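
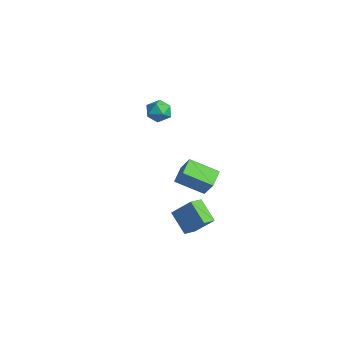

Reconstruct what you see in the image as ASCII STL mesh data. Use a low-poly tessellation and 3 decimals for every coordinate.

solid 
facet normal -0.782 0.606 0.149
outer loop
vertex -4.218 2.224 1.66
vertex -4.741 1.571 1.571
vertex -4.442 1.77 2.332
endloop
endfacet
facet normal -0.207 0.841 0.499
outer loop
vertex -4.218 2.224 1.66
vertex -4.442 1.77 2.332
vertex -3.645 2.021 2.24
endloop
endfacet
facet normal 0.314 0.949 0.023
outer loop
vertex -4.218 2.224 1.66
vertex -3.645 2.021 2.24
vertex -3.45 1.976 1.423
endloop
endfacet
facet normal 0.060 0.781 -0.622
outer loop
vertex -4.218 2.224 1.66
vertex -3.45 1.976 1.423
vertex -4.127 1.698 1.009
endloop
endfacet
facet normal -0.617 0.568 -0.545
outer loop
vertex -4.218 2.224 1.66
vertex -4.127 1.698 1.009
vertex -4.741 1.571 1.571
endloop
endfacet
facet normal 0.006 0.327 0.945
outer loop
vertex -3.645 2.021 2.24
vertex -4.442 1.77 2.332
vertex -3.813 1.242 2.511
endloop
endfacet
facet normal -0.924 -0.055 0.378
outer loop
vertex -4.442 1.77 2.332
vertex -4.741 1.571 1.571
vertex -4.49 0.964 2.097
endloop
endfacet
facet normal -0.657 -0.117 -0.745
outer loop
vertex -4.741 1.571 1.571
vertex -4.127 1.698 1.009
vertex -4.295 0.919 1.28
endloop
endfacet
facet normal 0.438 0.227 -0.870
outer loop
vertex -4.127 1.698 1.009
vertex -3.45 1.976 1.423
vertex -3.498 1.17 1.188
endloop
endfacet
facet normal 0.847 0.502 0.175
outer loop
vertex -3.45 1.976 1.423
vertex -3.645 2.021 2.24
vertex -3.199 1.369 1.949
endloop
endfacet
facet normal -0.060 -0.781 0.622
outer loop
vertex -3.722 0.716 1.86
vertex -3.813 1.242 2.511
vertex -4.49 0.964 2.097
endloop
endfacet
facet normal -0.314 -0.949 -0.023
outer loop
vertex -3.722 0.716 1.86
vertex -4.49 0.964 2.097
vertex -4.295 0.919 1.28
endloop
endfacet
facet normal 0.207 -0.841 -0.499
outer loop
vertex -3.722 0.716 1.86
vertex -4.295 0.919 1.28
vertex -3.498 1.17 1.188
endloop
endfacet
facet normal 0.782 -0.606 -0.149
outer loop
vertex -3.722 0.716 1.86
vertex -3.498 1.17 1.188
vertex -3.199 1.369 1.949
endloop
endfacet
facet normal 0.617 -0.568 0.545
outer loop
vertex -3.722 0.716 1.86
vertex -3.199 1.369 1.949
vertex -3.813 1.242 2.511
endloop
endfacet
facet normal -0.438 -0.227 0.870
outer loop
vertex -4.49 0.964 2.097
vertex -3.813 1.242 2.511
vertex -4.442 1.77 2.332
endloop
endfacet
facet normal -0.847 -0.502 -0.175
outer loop
vertex -4.295 0.919 1.28
vertex -4.49 0.964 2.097
vertex -4.741 1.571 1.571
endloop
endfacet
facet normal -0.006 -0.327 -0.945
outer loop
vertex -3.498 1.17 1.188
vertex -4.295 0.919 1.28
vertex -4.127 1.698 1.009
endloop
endfacet
facet normal 0.924 0.055 -0.378
outer loop
vertex -3.199 1.369 1.949
vertex -3.498 1.17 1.188
vertex -3.45 1.976 1.423
endloop
endfacet
facet normal 0.657 0.117 0.745
outer loop
vertex -3.813 1.242 2.511
vertex -3.199 1.369 1.949
vertex -3.645 2.021 2.24
endloop
endfacet
facet normal -0.667 0.663 0.340
outer loop
vertex 1.386 0.731 1.198
vertex 2.299 2.073 0.375
vertex 0.681 0.563 0.143
endloop
endfacet
facet normal -0.502 -0.737 0.453
outer loop
vertex 1.461 -0.213 -0.255
vertex 1.386 0.731 1.198
vertex 0.681 0.563 0.143
endloop
endfacet
facet normal -0.667 0.663 0.340
outer loop
vertex 0.681 0.563 0.143
vertex 2.299 2.073 0.375
vertex 1.594 1.905 -0.68
endloop
endfacet
facet normal -0.551 -0.131 -0.824
outer loop
vertex 1.594 1.905 -0.68
vertex 1.461 -0.213 -0.255
vertex 0.681 0.563 0.143
endloop
endfacet
facet normal 0.551 0.131 0.824
outer loop
vertex 1.386 0.731 1.198
vertex 3.079 1.297 -0.023
vertex 2.299 2.073 0.375
endloop
endfacet
facet normal -0.502 -0.737 0.453
outer loop
vertex 2.166 -0.045 0.8
vertex 1.386 0.731 1.198
vertex 1.461 -0.213 -0.255
endloop
endfacet
facet normal 0.551 0.131 0.824
outer loop
vertex 2.166 -0.045 0.8
vertex 3.079 1.297 -0.023
vertex 1.386 0.731 1.198
endloop
endfacet
facet normal 0.502 0.737 -0.453
outer loop
vertex 2.299 2.073 0.375
vertex 3.079 1.297 -0.023
vertex 1.594 1.905 -0.68
endloop
endfacet
facet normal -0.551 -0.131 -0.824
outer loop
vertex 2.374 1.129 -1.078
vertex 1.461 -0.213 -0.255
vertex 1.594 1.905 -0.68
endloop
endfacet
facet normal 0.502 0.737 -0.453
outer loop
vertex 1.594 1.905 -0.68
vertex 3.079 1.297 -0.023
vertex 2.374 1.129 -1.078
endloop
endfacet
facet normal 0.667 -0.663 -0.340
outer loop
vertex 2.374 1.129 -1.078
vertex 2.166 -0.045 0.8
vertex 1.461 -0.213 -0.255
endloop
endfacet
facet normal 0.667 -0.663 -0.340
outer loop
vertex 3.079 1.297 -0.023
vertex 2.166 -0.045 0.8
vertex 2.374 1.129 -1.078
endloop
endfacet
facet normal -0.776 -0.122 0.619
outer loop
vertex 3.167 -0.072 -0.843
vertex 2.818 0.72 -1.124
vertex 2.371 -0.83 -1.991
endloop
endfacet
facet normal 0.383 -0.870 0.309
outer loop
vertex 3.582 -0.64 -2.956
vertex 3.167 -0.072 -0.843
vertex 2.371 -0.83 -1.991
endloop
endfacet
facet normal -0.776 -0.122 0.619
outer loop
vertex 2.371 -0.83 -1.991
vertex 2.818 0.72 -1.124
vertex 2.022 -0.038 -2.272
endloop
endfacet
facet normal -0.501 -0.477 -0.722
outer loop
vertex 2.022 -0.038 -2.272
vertex 3.582 -0.64 -2.956
vertex 2.371 -0.83 -1.991
endloop
endfacet
facet normal 0.501 0.477 0.722
outer loop
vertex 3.167 -0.072 -0.843
vertex 4.029 0.91 -2.089
vertex 2.818 0.72 -1.124
endloop
endfacet
facet normal 0.383 -0.870 0.309
outer loop
vertex 4.378 0.118 -1.808
vertex 3.167 -0.072 -0.843
vertex 3.582 -0.64 -2.956
endloop
endfacet
facet normal 0.501 0.477 0.722
outer loop
vertex 4.378 0.118 -1.808
vertex 4.029 0.91 -2.089
vertex 3.167 -0.072 -0.843
endloop
endfacet
facet normal -0.383 0.870 -0.309
outer loop
vertex 2.818 0.72 -1.124
vertex 4.029 0.91 -2.089
vertex 2.022 -0.038 -2.272
endloop
endfacet
facet normal -0.501 -0.477 -0.722
outer loop
vertex 3.233 0.152 -3.237
vertex 3.582 -0.64 -2.956
vertex 2.022 -0.038 -2.272
endloop
endfacet
facet normal -0.383 0.870 -0.309
outer loop
vertex 2.022 -0.038 -2.272
vertex 4.029 0.91 -2.089
vertex 3.233 0.152 -3.237
endloop
endfacet
facet normal 0.776 0.122 -0.619
outer loop
vertex 3.233 0.152 -3.237
vertex 4.378 0.118 -1.808
vertex 3.582 -0.64 -2.956
endloop
endfacet
facet normal 0.776 0.122 -0.619
outer loop
vertex 4.029 0.91 -2.089
vertex 4.378 0.118 -1.808
vertex 3.233 0.152 -3.237
endloop
endfacet

endsolid


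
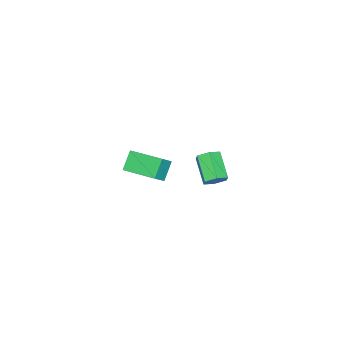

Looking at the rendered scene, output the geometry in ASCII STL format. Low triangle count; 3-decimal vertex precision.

solid 
facet normal 0.542 0.628 -0.559
outer loop
vertex 2.463 2.367 1.354
vertex 2.009 2.585 1.159
vertex 2.236 2.787 1.606
endloop
endfacet
facet normal 0.728 -0.018 0.685
outer loop
vertex 2.463 2.367 1.354
vertex 2.236 2.787 1.606
vertex 1.765 1.557 2.075
endloop
endfacet
facet normal 0.727 -0.017 0.686
outer loop
vertex 1.765 1.557 2.075
vertex 2.236 2.787 1.606
vertex 1.537 1.977 2.327
endloop
endfacet
facet normal -0.541 -0.629 0.559
outer loop
vertex 1.765 1.557 2.075
vertex 1.537 1.977 2.327
vertex 1.311 1.775 1.881
endloop
endfacet
facet normal 0.542 0.628 -0.559
outer loop
vertex 2.236 2.787 1.606
vertex 2.009 2.585 1.159
vertex 1.782 3.005 1.411
endloop
endfacet
facet normal -0.001 0.665 0.746
outer loop
vertex 2.236 2.787 1.606
vertex 1.782 3.005 1.411
vertex 1.537 1.977 2.327
endloop
endfacet
facet normal -0.001 0.665 0.746
outer loop
vertex 1.537 1.977 2.327
vertex 1.782 3.005 1.411
vertex 1.083 2.195 2.132
endloop
endfacet
facet normal -0.542 -0.628 0.559
outer loop
vertex 1.537 1.977 2.327
vertex 1.083 2.195 2.132
vertex 1.311 1.775 1.881
endloop
endfacet
facet normal 0.541 0.628 -0.560
outer loop
vertex 1.782 3.005 1.411
vertex 2.009 2.585 1.159
vertex 1.555 2.803 0.965
endloop
endfacet
facet normal -0.728 0.683 0.061
outer loop
vertex 1.782 3.005 1.411
vertex 1.555 2.803 0.965
vertex 1.083 2.195 2.132
endloop
endfacet
facet normal -0.729 0.682 0.060
outer loop
vertex 1.083 2.195 2.132
vertex 1.555 2.803 0.965
vertex 0.857 1.993 1.686
endloop
endfacet
facet normal -0.542 -0.628 0.559
outer loop
vertex 1.083 2.195 2.132
vertex 0.857 1.993 1.686
vertex 1.311 1.775 1.881
endloop
endfacet
facet normal 0.541 0.629 -0.559
outer loop
vertex 1.555 2.803 0.965
vertex 2.009 2.585 1.159
vertex 1.783 2.383 0.713
endloop
endfacet
facet normal -0.728 0.017 -0.686
outer loop
vertex 1.555 2.803 0.965
vertex 1.783 2.383 0.713
vertex 0.857 1.993 1.686
endloop
endfacet
facet normal -0.728 0.018 -0.686
outer loop
vertex 0.857 1.993 1.686
vertex 1.783 2.383 0.713
vertex 1.084 1.573 1.434
endloop
endfacet
facet normal -0.542 -0.628 0.559
outer loop
vertex 0.857 1.993 1.686
vertex 1.084 1.573 1.434
vertex 1.311 1.775 1.881
endloop
endfacet
facet normal 0.542 0.628 -0.559
outer loop
vertex 1.783 2.383 0.713
vertex 2.009 2.585 1.159
vertex 2.237 2.165 0.908
endloop
endfacet
facet normal 0.001 -0.665 -0.746
outer loop
vertex 1.783 2.383 0.713
vertex 2.237 2.165 0.908
vertex 1.084 1.573 1.434
endloop
endfacet
facet normal 0.001 -0.665 -0.746
outer loop
vertex 1.084 1.573 1.434
vertex 2.237 2.165 0.908
vertex 1.538 1.355 1.629
endloop
endfacet
facet normal -0.542 -0.628 0.559
outer loop
vertex 1.084 1.573 1.434
vertex 1.538 1.355 1.629
vertex 1.311 1.775 1.881
endloop
endfacet
facet normal 0.542 0.628 -0.559
outer loop
vertex 2.237 2.165 0.908
vertex 2.009 2.585 1.159
vertex 2.463 2.367 1.354
endloop
endfacet
facet normal 0.729 -0.682 -0.060
outer loop
vertex 2.237 2.165 0.908
vertex 2.463 2.367 1.354
vertex 1.538 1.355 1.629
endloop
endfacet
facet normal 0.728 -0.682 -0.062
outer loop
vertex 1.538 1.355 1.629
vertex 2.463 2.367 1.354
vertex 1.765 1.557 2.075
endloop
endfacet
facet normal -0.541 -0.628 0.560
outer loop
vertex 1.538 1.355 1.629
vertex 1.765 1.557 2.075
vertex 1.311 1.775 1.881
endloop
endfacet
facet normal -0.719 0.106 -0.687
outer loop
vertex -2.099 -3.847 -3.217
vertex -2.08 -2.164 -2.978
vertex -1.369 -3.749 -3.966
endloop
endfacet
facet normal -0.011 -0.990 -0.141
outer loop
vertex -0.78 -3.836 -3.402
vertex -2.099 -3.847 -3.217
vertex -1.369 -3.749 -3.966
endloop
endfacet
facet normal -0.719 0.106 -0.687
outer loop
vertex -1.369 -3.749 -3.966
vertex -2.08 -2.164 -2.978
vertex -1.35 -2.066 -3.726
endloop
endfacet
facet normal 0.696 0.094 -0.712
outer loop
vertex -1.35 -2.066 -3.726
vertex -0.78 -3.836 -3.402
vertex -1.369 -3.749 -3.966
endloop
endfacet
facet normal -0.696 -0.093 0.712
outer loop
vertex -2.099 -3.847 -3.217
vertex -1.491 -2.251 -2.414
vertex -2.08 -2.164 -2.978
endloop
endfacet
facet normal -0.012 -0.990 -0.141
outer loop
vertex -1.51 -3.934 -2.654
vertex -2.099 -3.847 -3.217
vertex -0.78 -3.836 -3.402
endloop
endfacet
facet normal -0.695 -0.094 0.713
outer loop
vertex -1.51 -3.934 -2.654
vertex -1.491 -2.251 -2.414
vertex -2.099 -3.847 -3.217
endloop
endfacet
facet normal 0.011 0.990 0.141
outer loop
vertex -2.08 -2.164 -2.978
vertex -1.491 -2.251 -2.414
vertex -1.35 -2.066 -3.726
endloop
endfacet
facet normal 0.695 0.093 -0.713
outer loop
vertex -0.761 -2.153 -3.163
vertex -0.78 -3.836 -3.402
vertex -1.35 -2.066 -3.726
endloop
endfacet
facet normal 0.012 0.990 0.141
outer loop
vertex -1.35 -2.066 -3.726
vertex -1.491 -2.251 -2.414
vertex -0.761 -2.153 -3.163
endloop
endfacet
facet normal 0.719 -0.106 0.687
outer loop
vertex -0.761 -2.153 -3.163
vertex -1.51 -3.934 -2.654
vertex -0.78 -3.836 -3.402
endloop
endfacet
facet normal 0.719 -0.106 0.687
outer loop
vertex -1.491 -2.251 -2.414
vertex -1.51 -3.934 -2.654
vertex -0.761 -2.153 -3.163
endloop
endfacet

endsolid


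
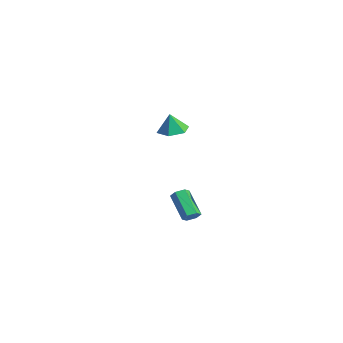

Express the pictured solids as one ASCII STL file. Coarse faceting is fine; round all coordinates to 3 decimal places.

solid 
facet normal -0.018 0.159 -0.987
outer loop
vertex -0.722 -0.819 2.911
vertex -1.55 -1.116 2.878
vertex -1.394 -0.26 3.013
endloop
endfacet
facet normal 0.551 0.548 0.629
outer loop
vertex -0.722 -0.819 2.911
vertex -1.394 -0.26 3.013
vertex -1.53 -1.304 4.042
endloop
endfacet
facet normal -0.018 0.159 -0.987
outer loop
vertex -1.394 -0.26 3.013
vertex -1.55 -1.116 2.878
vertex -2.222 -0.557 2.98
endloop
endfacet
facet normal -0.275 0.693 0.667
outer loop
vertex -1.394 -0.26 3.013
vertex -2.222 -0.557 2.98
vertex -1.53 -1.304 4.042
endloop
endfacet
facet normal -0.017 0.160 -0.987
outer loop
vertex -2.222 -0.557 2.98
vertex -1.55 -1.116 2.878
vertex -2.378 -1.412 2.844
endloop
endfacet
facet normal -0.817 0.058 0.573
outer loop
vertex -2.222 -0.557 2.98
vertex -2.378 -1.412 2.844
vertex -1.53 -1.304 4.042
endloop
endfacet
facet normal -0.017 0.160 -0.987
outer loop
vertex -2.378 -1.412 2.844
vertex -1.55 -1.116 2.878
vertex -1.706 -1.971 2.742
endloop
endfacet
facet normal -0.533 -0.721 0.442
outer loop
vertex -2.378 -1.412 2.844
vertex -1.706 -1.971 2.742
vertex -1.53 -1.304 4.042
endloop
endfacet
facet normal -0.018 0.160 -0.987
outer loop
vertex -1.706 -1.971 2.742
vertex -1.55 -1.116 2.878
vertex -0.878 -1.675 2.775
endloop
endfacet
facet normal 0.293 -0.866 0.405
outer loop
vertex -1.706 -1.971 2.742
vertex -0.878 -1.675 2.775
vertex -1.53 -1.304 4.042
endloop
endfacet
facet normal -0.018 0.160 -0.987
outer loop
vertex -0.878 -1.675 2.775
vertex -1.55 -1.116 2.878
vertex -0.722 -0.819 2.911
endloop
endfacet
facet normal 0.836 -0.231 0.498
outer loop
vertex -0.878 -1.675 2.775
vertex -0.722 -0.819 2.911
vertex -1.53 -1.304 4.042
endloop
endfacet
facet normal 0.759 0.032 -0.651
outer loop
vertex -2.375 0.7 -4.081
vertex -2.725 0.56 -4.496
vertex -2.64 1.099 -4.37
endloop
endfacet
facet normal 0.448 0.700 0.556
outer loop
vertex -2.375 0.7 -4.081
vertex -2.64 1.099 -4.37
vertex -3.785 0.639 -2.87
endloop
endfacet
facet normal 0.448 0.699 0.557
outer loop
vertex -3.785 0.639 -2.87
vertex -2.64 1.099 -4.37
vertex -4.05 1.039 -3.159
endloop
endfacet
facet normal -0.758 -0.032 0.651
outer loop
vertex -3.785 0.639 -2.87
vertex -4.05 1.039 -3.159
vertex -4.135 0.5 -3.284
endloop
endfacet
facet normal 0.759 0.032 -0.651
outer loop
vertex -2.64 1.099 -4.37
vertex -2.725 0.56 -4.496
vertex -2.99 0.96 -4.785
endloop
endfacet
facet normal -0.185 0.968 -0.168
outer loop
vertex -2.64 1.099 -4.37
vertex -2.99 0.96 -4.785
vertex -4.05 1.039 -3.159
endloop
endfacet
facet normal -0.186 0.968 -0.168
outer loop
vertex -4.05 1.039 -3.159
vertex -2.99 0.96 -4.785
vertex -4.4 0.9 -3.573
endloop
endfacet
facet normal -0.758 -0.032 0.651
outer loop
vertex -4.05 1.039 -3.159
vertex -4.4 0.9 -3.573
vertex -4.135 0.5 -3.284
endloop
endfacet
facet normal 0.758 0.032 -0.651
outer loop
vertex -2.99 0.96 -4.785
vertex -2.725 0.56 -4.496
vertex -3.075 0.421 -4.91
endloop
endfacet
facet normal -0.635 0.268 -0.725
outer loop
vertex -2.99 0.96 -4.785
vertex -3.075 0.421 -4.91
vertex -4.4 0.9 -3.573
endloop
endfacet
facet normal -0.634 0.269 -0.725
outer loop
vertex -4.4 0.9 -3.573
vertex -3.075 0.421 -4.91
vertex -4.485 0.36 -3.699
endloop
endfacet
facet normal -0.759 -0.032 0.651
outer loop
vertex -4.4 0.9 -3.573
vertex -4.485 0.36 -3.699
vertex -4.135 0.5 -3.284
endloop
endfacet
facet normal 0.758 0.032 -0.651
outer loop
vertex -3.075 0.421 -4.91
vertex -2.725 0.56 -4.496
vertex -2.81 0.021 -4.621
endloop
endfacet
facet normal -0.448 -0.699 -0.557
outer loop
vertex -3.075 0.421 -4.91
vertex -2.81 0.021 -4.621
vertex -4.485 0.36 -3.699
endloop
endfacet
facet normal -0.448 -0.700 -0.556
outer loop
vertex -4.485 0.36 -3.699
vertex -2.81 0.021 -4.621
vertex -4.22 -0.039 -3.41
endloop
endfacet
facet normal -0.759 -0.032 0.651
outer loop
vertex -4.485 0.36 -3.699
vertex -4.22 -0.039 -3.41
vertex -4.135 0.5 -3.284
endloop
endfacet
facet normal 0.758 0.032 -0.651
outer loop
vertex -2.81 0.021 -4.621
vertex -2.725 0.56 -4.496
vertex -2.46 0.16 -4.207
endloop
endfacet
facet normal 0.186 -0.968 0.168
outer loop
vertex -2.81 0.021 -4.621
vertex -2.46 0.16 -4.207
vertex -4.22 -0.039 -3.41
endloop
endfacet
facet normal 0.185 -0.968 0.168
outer loop
vertex -4.22 -0.039 -3.41
vertex -2.46 0.16 -4.207
vertex -3.87 0.1 -2.995
endloop
endfacet
facet normal -0.759 -0.032 0.651
outer loop
vertex -4.22 -0.039 -3.41
vertex -3.87 0.1 -2.995
vertex -4.135 0.5 -3.284
endloop
endfacet
facet normal 0.759 0.032 -0.651
outer loop
vertex -2.46 0.16 -4.207
vertex -2.725 0.56 -4.496
vertex -2.375 0.7 -4.081
endloop
endfacet
facet normal 0.634 -0.269 0.725
outer loop
vertex -2.46 0.16 -4.207
vertex -2.375 0.7 -4.081
vertex -3.87 0.1 -2.995
endloop
endfacet
facet normal 0.634 -0.268 0.725
outer loop
vertex -3.87 0.1 -2.995
vertex -2.375 0.7 -4.081
vertex -3.785 0.639 -2.87
endloop
endfacet
facet normal -0.758 -0.032 0.651
outer loop
vertex -3.87 0.1 -2.995
vertex -3.785 0.639 -2.87
vertex -4.135 0.5 -3.284
endloop
endfacet

endsolid


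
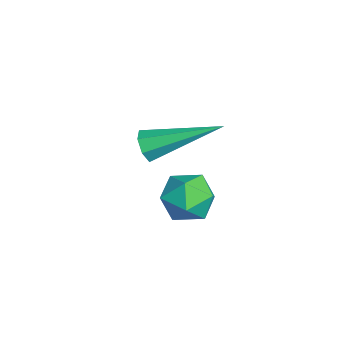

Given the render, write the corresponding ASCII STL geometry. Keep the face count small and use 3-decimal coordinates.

solid 
facet normal -0.057 0.940 0.337
outer loop
vertex 0.756 -2.202 -2.725
vertex 0.531 -2.495 -1.946
vertex 1.363 -2.376 -2.138
endloop
endfacet
facet normal 0.430 0.884 -0.182
outer loop
vertex 0.756 -2.202 -2.725
vertex 1.363 -2.376 -2.138
vertex 1.481 -2.603 -2.962
endloop
endfacet
facet normal 0.102 0.636 -0.765
outer loop
vertex 0.756 -2.202 -2.725
vertex 1.481 -2.603 -2.962
vertex 0.722 -2.862 -3.279
endloop
endfacet
facet normal -0.587 0.538 -0.605
outer loop
vertex 0.756 -2.202 -2.725
vertex 0.722 -2.862 -3.279
vertex 0.135 -2.796 -2.651
endloop
endfacet
facet normal -0.685 0.725 0.075
outer loop
vertex 0.756 -2.202 -2.725
vertex 0.135 -2.796 -2.651
vertex 0.531 -2.495 -1.946
endloop
endfacet
facet normal 0.915 0.403 0.020
outer loop
vertex 1.481 -2.603 -2.962
vertex 1.363 -2.376 -2.138
vertex 1.705 -3.144 -2.329
endloop
endfacet
facet normal 0.129 0.491 0.861
outer loop
vertex 1.363 -2.376 -2.138
vertex 0.531 -2.495 -1.946
vertex 1.118 -3.078 -1.701
endloop
endfacet
facet normal -0.888 0.144 0.437
outer loop
vertex 0.531 -2.495 -1.946
vertex 0.135 -2.796 -2.651
vertex 0.359 -3.337 -2.018
endloop
endfacet
facet normal -0.730 -0.159 -0.665
outer loop
vertex 0.135 -2.796 -2.651
vertex 0.722 -2.862 -3.279
vertex 0.477 -3.564 -2.842
endloop
endfacet
facet normal 0.385 0.000 -0.923
outer loop
vertex 0.722 -2.862 -3.279
vertex 1.481 -2.603 -2.962
vertex 1.309 -3.445 -3.034
endloop
endfacet
facet normal 0.587 -0.538 0.605
outer loop
vertex 1.084 -3.738 -2.255
vertex 1.705 -3.144 -2.329
vertex 1.118 -3.078 -1.701
endloop
endfacet
facet normal -0.102 -0.636 0.765
outer loop
vertex 1.084 -3.738 -2.255
vertex 1.118 -3.078 -1.701
vertex 0.359 -3.337 -2.018
endloop
endfacet
facet normal -0.430 -0.884 0.182
outer loop
vertex 1.084 -3.738 -2.255
vertex 0.359 -3.337 -2.018
vertex 0.477 -3.564 -2.842
endloop
endfacet
facet normal 0.057 -0.940 -0.337
outer loop
vertex 1.084 -3.738 -2.255
vertex 0.477 -3.564 -2.842
vertex 1.309 -3.445 -3.034
endloop
endfacet
facet normal 0.685 -0.725 -0.075
outer loop
vertex 1.084 -3.738 -2.255
vertex 1.309 -3.445 -3.034
vertex 1.705 -3.144 -2.329
endloop
endfacet
facet normal 0.730 0.159 0.665
outer loop
vertex 1.118 -3.078 -1.701
vertex 1.705 -3.144 -2.329
vertex 1.363 -2.376 -2.138
endloop
endfacet
facet normal -0.385 -0.000 0.923
outer loop
vertex 0.359 -3.337 -2.018
vertex 1.118 -3.078 -1.701
vertex 0.531 -2.495 -1.946
endloop
endfacet
facet normal -0.915 -0.403 -0.020
outer loop
vertex 0.477 -3.564 -2.842
vertex 0.359 -3.337 -2.018
vertex 0.135 -2.796 -2.651
endloop
endfacet
facet normal -0.129 -0.491 -0.861
outer loop
vertex 1.309 -3.445 -3.034
vertex 0.477 -3.564 -2.842
vertex 0.722 -2.862 -3.279
endloop
endfacet
facet normal 0.888 -0.144 -0.437
outer loop
vertex 1.705 -3.144 -2.329
vertex 1.309 -3.445 -3.034
vertex 1.481 -2.603 -2.962
endloop
endfacet
facet normal -0.203 -0.892 -0.403
outer loop
vertex 1.56 -4.386 0.672
vertex 1.411 -4.153 0.231
vertex 1.884 -4.321 0.365
endloop
endfacet
facet normal 0.693 -0.229 0.683
outer loop
vertex 1.56 -4.386 0.672
vertex 1.884 -4.321 0.365
vertex 1.849 -2.207 1.109
endloop
endfacet
facet normal -0.203 -0.892 -0.403
outer loop
vertex 1.884 -4.321 0.365
vertex 1.411 -4.153 0.231
vertex 1.852 -4.13 -0.042
endloop
endfacet
facet normal 0.997 0.038 -0.061
outer loop
vertex 1.884 -4.321 0.365
vertex 1.852 -4.13 -0.042
vertex 1.849 -2.207 1.109
endloop
endfacet
facet normal -0.202 -0.894 -0.401
outer loop
vertex 1.852 -4.13 -0.042
vertex 1.411 -4.153 0.231
vertex 1.487 -3.957 -0.244
endloop
endfacet
facet normal 0.583 0.418 -0.696
outer loop
vertex 1.852 -4.13 -0.042
vertex 1.487 -3.957 -0.244
vertex 1.849 -2.207 1.109
endloop
endfacet
facet normal -0.202 -0.893 -0.401
outer loop
vertex 1.487 -3.957 -0.244
vertex 1.411 -4.153 0.231
vertex 1.065 -3.932 -0.087
endloop
endfacet
facet normal -0.240 0.624 -0.743
outer loop
vertex 1.487 -3.957 -0.244
vertex 1.065 -3.932 -0.087
vertex 1.849 -2.207 1.109
endloop
endfacet
facet normal -0.201 -0.893 -0.402
outer loop
vertex 1.065 -3.932 -0.087
vertex 1.411 -4.153 0.231
vertex 0.903 -4.074 0.309
endloop
endfacet
facet normal -0.849 0.502 -0.167
outer loop
vertex 1.065 -3.932 -0.087
vertex 0.903 -4.074 0.309
vertex 1.849 -2.207 1.109
endloop
endfacet
facet normal -0.201 -0.893 -0.403
outer loop
vertex 0.903 -4.074 0.309
vertex 1.411 -4.153 0.231
vertex 1.123 -4.276 0.647
endloop
endfacet
facet normal -0.788 0.143 0.599
outer loop
vertex 0.903 -4.074 0.309
vertex 1.123 -4.276 0.647
vertex 1.849 -2.207 1.109
endloop
endfacet
facet normal -0.202 -0.893 -0.403
outer loop
vertex 1.123 -4.276 0.647
vertex 1.411 -4.153 0.231
vertex 1.56 -4.386 0.672
endloop
endfacet
facet normal -0.102 -0.183 0.978
outer loop
vertex 1.123 -4.276 0.647
vertex 1.56 -4.386 0.672
vertex 1.849 -2.207 1.109
endloop
endfacet

endsolid


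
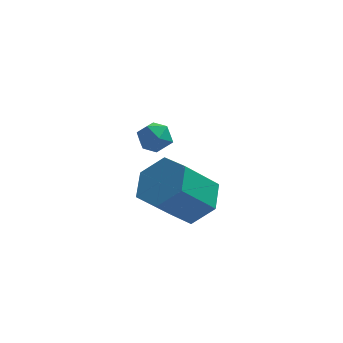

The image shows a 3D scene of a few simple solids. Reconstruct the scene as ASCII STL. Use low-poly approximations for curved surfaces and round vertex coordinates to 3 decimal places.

solid 
facet normal 0.197 -0.329 0.924
outer loop
vertex 2.372 2.482 3.241
vertex 1.742 2.34 3.325
vertex 2.147 1.892 3.079
endloop
endfacet
facet normal 0.758 -0.425 0.495
outer loop
vertex 2.372 2.482 3.241
vertex 2.147 1.892 3.079
vertex 2.572 2.197 2.69
endloop
endfacet
facet normal 0.949 0.211 0.235
outer loop
vertex 2.372 2.482 3.241
vertex 2.572 2.197 2.69
vertex 2.429 2.833 2.695
endloop
endfacet
facet normal 0.505 0.701 0.503
outer loop
vertex 2.372 2.482 3.241
vertex 2.429 2.833 2.695
vertex 1.916 2.921 3.087
endloop
endfacet
facet normal 0.041 0.368 0.929
outer loop
vertex 2.372 2.482 3.241
vertex 1.916 2.921 3.087
vertex 1.742 2.34 3.325
endloop
endfacet
facet normal 0.549 -0.834 -0.054
outer loop
vertex 2.572 2.197 2.69
vertex 2.147 1.892 3.079
vertex 2.064 1.879 2.433
endloop
endfacet
facet normal -0.359 -0.677 0.642
outer loop
vertex 2.147 1.892 3.079
vertex 1.742 2.34 3.325
vertex 1.551 1.967 2.825
endloop
endfacet
facet normal -0.611 0.450 0.651
outer loop
vertex 1.742 2.34 3.325
vertex 1.916 2.921 3.087
vertex 1.408 2.603 2.83
endloop
endfacet
facet normal 0.141 0.989 -0.038
outer loop
vertex 1.916 2.921 3.087
vertex 2.429 2.833 2.695
vertex 1.833 2.908 2.441
endloop
endfacet
facet normal 0.858 0.197 -0.474
outer loop
vertex 2.429 2.833 2.695
vertex 2.572 2.197 2.69
vertex 2.238 2.46 2.195
endloop
endfacet
facet normal -0.505 -0.701 -0.503
outer loop
vertex 1.608 2.318 2.279
vertex 2.064 1.879 2.433
vertex 1.551 1.967 2.825
endloop
endfacet
facet normal -0.949 -0.211 -0.235
outer loop
vertex 1.608 2.318 2.279
vertex 1.551 1.967 2.825
vertex 1.408 2.603 2.83
endloop
endfacet
facet normal -0.758 0.425 -0.495
outer loop
vertex 1.608 2.318 2.279
vertex 1.408 2.603 2.83
vertex 1.833 2.908 2.441
endloop
endfacet
facet normal -0.197 0.329 -0.924
outer loop
vertex 1.608 2.318 2.279
vertex 1.833 2.908 2.441
vertex 2.238 2.46 2.195
endloop
endfacet
facet normal -0.041 -0.368 -0.929
outer loop
vertex 1.608 2.318 2.279
vertex 2.238 2.46 2.195
vertex 2.064 1.879 2.433
endloop
endfacet
facet normal -0.141 -0.989 0.038
outer loop
vertex 1.551 1.967 2.825
vertex 2.064 1.879 2.433
vertex 2.147 1.892 3.079
endloop
endfacet
facet normal -0.858 -0.197 0.474
outer loop
vertex 1.408 2.603 2.83
vertex 1.551 1.967 2.825
vertex 1.742 2.34 3.325
endloop
endfacet
facet normal -0.549 0.834 0.054
outer loop
vertex 1.833 2.908 2.441
vertex 1.408 2.603 2.83
vertex 1.916 2.921 3.087
endloop
endfacet
facet normal 0.359 0.677 -0.642
outer loop
vertex 2.238 2.46 2.195
vertex 1.833 2.908 2.441
vertex 2.429 2.833 2.695
endloop
endfacet
facet normal 0.611 -0.450 -0.651
outer loop
vertex 2.064 1.879 2.433
vertex 2.238 2.46 2.195
vertex 2.572 2.197 2.69
endloop
endfacet
facet normal 0.569 0.360 -0.739
outer loop
vertex 3.966 -1.437 2.413
vertex 3.328 -0.735 2.263
vertex 4.05 -0.604 2.883
endloop
endfacet
facet normal 0.818 -0.343 0.462
outer loop
vertex 3.966 -1.437 2.413
vertex 4.05 -0.604 2.883
vertex 2.97 -2.066 3.707
endloop
endfacet
facet normal 0.817 -0.342 0.464
outer loop
vertex 2.97 -2.066 3.707
vertex 4.05 -0.604 2.883
vertex 3.053 -1.233 4.176
endloop
endfacet
facet normal -0.569 -0.360 0.739
outer loop
vertex 2.97 -2.066 3.707
vertex 3.053 -1.233 4.176
vertex 2.332 -1.365 3.557
endloop
endfacet
facet normal 0.569 0.360 -0.739
outer loop
vertex 4.05 -0.604 2.883
vertex 3.328 -0.735 2.263
vertex 3.412 0.098 2.733
endloop
endfacet
facet normal 0.484 0.580 0.655
outer loop
vertex 4.05 -0.604 2.883
vertex 3.412 0.098 2.733
vertex 3.053 -1.233 4.176
endloop
endfacet
facet normal 0.484 0.580 0.655
outer loop
vertex 3.053 -1.233 4.176
vertex 3.412 0.098 2.733
vertex 2.415 -0.531 4.026
endloop
endfacet
facet normal -0.569 -0.359 0.740
outer loop
vertex 3.053 -1.233 4.176
vertex 2.415 -0.531 4.026
vertex 2.332 -1.365 3.557
endloop
endfacet
facet normal 0.569 0.360 -0.739
outer loop
vertex 3.412 0.098 2.733
vertex 3.328 -0.735 2.263
vertex 2.69 -0.034 2.113
endloop
endfacet
facet normal -0.334 0.923 0.192
outer loop
vertex 3.412 0.098 2.733
vertex 2.69 -0.034 2.113
vertex 2.415 -0.531 4.026
endloop
endfacet
facet normal -0.334 0.923 0.192
outer loop
vertex 2.415 -0.531 4.026
vertex 2.69 -0.034 2.113
vertex 1.694 -0.663 3.407
endloop
endfacet
facet normal -0.569 -0.359 0.740
outer loop
vertex 2.415 -0.531 4.026
vertex 1.694 -0.663 3.407
vertex 2.332 -1.365 3.557
endloop
endfacet
facet normal 0.569 0.360 -0.739
outer loop
vertex 2.69 -0.034 2.113
vertex 3.328 -0.735 2.263
vertex 2.607 -0.867 1.644
endloop
endfacet
facet normal -0.818 0.342 -0.463
outer loop
vertex 2.69 -0.034 2.113
vertex 2.607 -0.867 1.644
vertex 1.694 -0.663 3.407
endloop
endfacet
facet normal -0.817 0.344 -0.463
outer loop
vertex 1.694 -0.663 3.407
vertex 2.607 -0.867 1.644
vertex 1.61 -1.496 2.937
endloop
endfacet
facet normal -0.569 -0.360 0.739
outer loop
vertex 1.694 -0.663 3.407
vertex 1.61 -1.496 2.937
vertex 2.332 -1.365 3.557
endloop
endfacet
facet normal 0.569 0.359 -0.740
outer loop
vertex 2.607 -0.867 1.644
vertex 3.328 -0.735 2.263
vertex 3.245 -1.569 1.794
endloop
endfacet
facet normal -0.484 -0.580 -0.655
outer loop
vertex 2.607 -0.867 1.644
vertex 3.245 -1.569 1.794
vertex 1.61 -1.496 2.937
endloop
endfacet
facet normal -0.484 -0.580 -0.655
outer loop
vertex 1.61 -1.496 2.937
vertex 3.245 -1.569 1.794
vertex 2.248 -2.198 3.087
endloop
endfacet
facet normal -0.569 -0.360 0.739
outer loop
vertex 1.61 -1.496 2.937
vertex 2.248 -2.198 3.087
vertex 2.332 -1.365 3.557
endloop
endfacet
facet normal 0.569 0.359 -0.740
outer loop
vertex 3.245 -1.569 1.794
vertex 3.328 -0.735 2.263
vertex 3.966 -1.437 2.413
endloop
endfacet
facet normal 0.334 -0.923 -0.192
outer loop
vertex 3.245 -1.569 1.794
vertex 3.966 -1.437 2.413
vertex 2.248 -2.198 3.087
endloop
endfacet
facet normal 0.334 -0.923 -0.192
outer loop
vertex 2.248 -2.198 3.087
vertex 3.966 -1.437 2.413
vertex 2.97 -2.066 3.707
endloop
endfacet
facet normal -0.569 -0.360 0.739
outer loop
vertex 2.248 -2.198 3.087
vertex 2.97 -2.066 3.707
vertex 2.332 -1.365 3.557
endloop
endfacet

endsolid


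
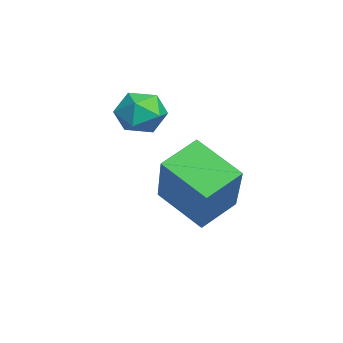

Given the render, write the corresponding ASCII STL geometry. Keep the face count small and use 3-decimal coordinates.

solid 
facet normal -0.692 -0.013 -0.721
outer loop
vertex 2.705 0.651 -1.797
vertex 2.202 1.404 -1.328
vertex 3.405 1.549 -2.485
endloop
endfacet
facet normal 0.494 -0.738 -0.461
outer loop
vertex 4.838 1.576 -0.992
vertex 2.705 0.651 -1.797
vertex 3.405 1.549 -2.485
endloop
endfacet
facet normal -0.692 -0.013 -0.721
outer loop
vertex 3.405 1.549 -2.485
vertex 2.202 1.404 -1.328
vertex 2.902 2.301 -2.016
endloop
endfacet
facet normal 0.526 0.675 -0.517
outer loop
vertex 2.902 2.301 -2.016
vertex 4.838 1.576 -0.992
vertex 3.405 1.549 -2.485
endloop
endfacet
facet normal -0.527 -0.674 0.518
outer loop
vertex 2.705 0.651 -1.797
vertex 3.635 1.431 0.165
vertex 2.202 1.404 -1.328
endloop
endfacet
facet normal 0.494 -0.738 -0.460
outer loop
vertex 4.138 0.679 -0.304
vertex 2.705 0.651 -1.797
vertex 4.838 1.576 -0.992
endloop
endfacet
facet normal -0.526 -0.675 0.518
outer loop
vertex 4.138 0.679 -0.304
vertex 3.635 1.431 0.165
vertex 2.705 0.651 -1.797
endloop
endfacet
facet normal -0.493 0.738 0.460
outer loop
vertex 2.202 1.404 -1.328
vertex 3.635 1.431 0.165
vertex 2.902 2.301 -2.016
endloop
endfacet
facet normal 0.526 0.674 -0.518
outer loop
vertex 4.335 2.329 -0.523
vertex 4.838 1.576 -0.992
vertex 2.902 2.301 -2.016
endloop
endfacet
facet normal -0.494 0.738 0.460
outer loop
vertex 2.902 2.301 -2.016
vertex 3.635 1.431 0.165
vertex 4.335 2.329 -0.523
endloop
endfacet
facet normal 0.692 0.013 0.721
outer loop
vertex 4.335 2.329 -0.523
vertex 4.138 0.679 -0.304
vertex 4.838 1.576 -0.992
endloop
endfacet
facet normal 0.692 0.013 0.721
outer loop
vertex 3.635 1.431 0.165
vertex 4.138 0.679 -0.304
vertex 4.335 2.329 -0.523
endloop
endfacet
facet normal 0.357 0.860 -0.365
outer loop
vertex 2.083 0.572 -0.202
vertex 1.74 0.898 0.231
vertex 2.337 0.709 0.37
endloop
endfacet
facet normal 0.831 0.330 -0.448
outer loop
vertex 2.083 0.572 -0.202
vertex 2.337 0.709 0.37
vertex 2.427 0.13 0.11
endloop
endfacet
facet normal 0.521 -0.183 -0.834
outer loop
vertex 2.083 0.572 -0.202
vertex 2.427 0.13 0.11
vertex 1.886 -0.039 -0.191
endloop
endfacet
facet normal -0.143 0.028 -0.989
outer loop
vertex 2.083 0.572 -0.202
vertex 1.886 -0.039 -0.191
vertex 1.462 0.436 -0.116
endloop
endfacet
facet normal -0.244 0.672 -0.699
outer loop
vertex 2.083 0.572 -0.202
vertex 1.462 0.436 -0.116
vertex 1.74 0.898 0.231
endloop
endfacet
facet normal 0.978 0.064 0.196
outer loop
vertex 2.427 0.13 0.11
vertex 2.337 0.709 0.37
vertex 2.298 0.184 0.736
endloop
endfacet
facet normal 0.214 0.920 0.329
outer loop
vertex 2.337 0.709 0.37
vertex 1.74 0.898 0.231
vertex 1.874 0.659 0.811
endloop
endfacet
facet normal -0.760 0.615 -0.210
outer loop
vertex 1.74 0.898 0.231
vertex 1.462 0.436 -0.116
vertex 1.333 0.49 0.51
endloop
endfacet
facet normal -0.599 -0.428 -0.677
outer loop
vertex 1.462 0.436 -0.116
vertex 1.886 -0.039 -0.191
vertex 1.423 -0.089 0.25
endloop
endfacet
facet normal 0.477 -0.768 -0.427
outer loop
vertex 1.886 -0.039 -0.191
vertex 2.427 0.13 0.11
vertex 2.02 -0.278 0.389
endloop
endfacet
facet normal 0.143 -0.028 0.989
outer loop
vertex 1.677 0.048 0.822
vertex 2.298 0.184 0.736
vertex 1.874 0.659 0.811
endloop
endfacet
facet normal -0.521 0.183 0.834
outer loop
vertex 1.677 0.048 0.822
vertex 1.874 0.659 0.811
vertex 1.333 0.49 0.51
endloop
endfacet
facet normal -0.831 -0.330 0.448
outer loop
vertex 1.677 0.048 0.822
vertex 1.333 0.49 0.51
vertex 1.423 -0.089 0.25
endloop
endfacet
facet normal -0.357 -0.860 0.365
outer loop
vertex 1.677 0.048 0.822
vertex 1.423 -0.089 0.25
vertex 2.02 -0.278 0.389
endloop
endfacet
facet normal 0.244 -0.672 0.699
outer loop
vertex 1.677 0.048 0.822
vertex 2.02 -0.278 0.389
vertex 2.298 0.184 0.736
endloop
endfacet
facet normal 0.599 0.428 0.677
outer loop
vertex 1.874 0.659 0.811
vertex 2.298 0.184 0.736
vertex 2.337 0.709 0.37
endloop
endfacet
facet normal -0.477 0.768 0.427
outer loop
vertex 1.333 0.49 0.51
vertex 1.874 0.659 0.811
vertex 1.74 0.898 0.231
endloop
endfacet
facet normal -0.978 -0.064 -0.196
outer loop
vertex 1.423 -0.089 0.25
vertex 1.333 0.49 0.51
vertex 1.462 0.436 -0.116
endloop
endfacet
facet normal -0.214 -0.920 -0.329
outer loop
vertex 2.02 -0.278 0.389
vertex 1.423 -0.089 0.25
vertex 1.886 -0.039 -0.191
endloop
endfacet
facet normal 0.760 -0.615 0.210
outer loop
vertex 2.298 0.184 0.736
vertex 2.02 -0.278 0.389
vertex 2.427 0.13 0.11
endloop
endfacet

endsolid


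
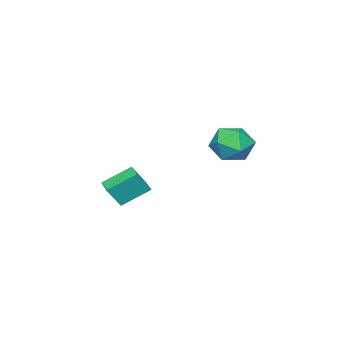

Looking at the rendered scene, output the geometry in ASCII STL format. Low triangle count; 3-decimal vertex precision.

solid 
facet normal -0.472 0.272 -0.839
outer loop
vertex -0.38 -0.699 -1.349
vertex 0.186 -0.019 -1.447
vertex 0.542 -1.583 -2.154
endloop
endfacet
facet normal -0.636 -0.764 0.110
outer loop
vertex 1.094 -1.901 -1.173
vertex -0.38 -0.699 -1.349
vertex 0.542 -1.583 -2.154
endloop
endfacet
facet normal -0.472 0.272 -0.839
outer loop
vertex 0.542 -1.583 -2.154
vertex 0.186 -0.019 -1.447
vertex 1.108 -0.903 -2.252
endloop
endfacet
facet normal 0.611 -0.585 -0.533
outer loop
vertex 1.108 -0.903 -2.252
vertex 1.094 -1.901 -1.173
vertex 0.542 -1.583 -2.154
endloop
endfacet
facet normal -0.611 0.585 0.533
outer loop
vertex -0.38 -0.699 -1.349
vertex 0.738 -0.337 -0.466
vertex 0.186 -0.019 -1.447
endloop
endfacet
facet normal -0.636 -0.764 0.110
outer loop
vertex 0.172 -1.017 -0.368
vertex -0.38 -0.699 -1.349
vertex 1.094 -1.901 -1.173
endloop
endfacet
facet normal -0.611 0.585 0.533
outer loop
vertex 0.172 -1.017 -0.368
vertex 0.738 -0.337 -0.466
vertex -0.38 -0.699 -1.349
endloop
endfacet
facet normal 0.636 0.764 -0.110
outer loop
vertex 0.186 -0.019 -1.447
vertex 0.738 -0.337 -0.466
vertex 1.108 -0.903 -2.252
endloop
endfacet
facet normal 0.611 -0.585 -0.533
outer loop
vertex 1.66 -1.221 -1.271
vertex 1.094 -1.901 -1.173
vertex 1.108 -0.903 -2.252
endloop
endfacet
facet normal 0.636 0.764 -0.110
outer loop
vertex 1.108 -0.903 -2.252
vertex 0.738 -0.337 -0.466
vertex 1.66 -1.221 -1.271
endloop
endfacet
facet normal 0.472 -0.272 0.839
outer loop
vertex 1.66 -1.221 -1.271
vertex 0.172 -1.017 -0.368
vertex 1.094 -1.901 -1.173
endloop
endfacet
facet normal 0.472 -0.272 0.839
outer loop
vertex 0.738 -0.337 -0.466
vertex 0.172 -1.017 -0.368
vertex 1.66 -1.221 -1.271
endloop
endfacet
facet normal -0.877 0.433 0.205
outer loop
vertex -0.485 4.105 1.692
vertex -0.293 4.031 2.669
vertex -0.009 4.845 2.164
endloop
endfacet
facet normal -0.619 0.665 -0.418
outer loop
vertex -0.485 4.105 1.692
vertex -0.009 4.845 2.164
vertex 0.293 4.556 1.257
endloop
endfacet
facet normal -0.529 0.099 -0.843
outer loop
vertex -0.485 4.105 1.692
vertex 0.293 4.556 1.257
vertex 0.196 3.563 1.201
endloop
endfacet
facet normal -0.731 -0.482 -0.482
outer loop
vertex -0.485 4.105 1.692
vertex 0.196 3.563 1.201
vertex -0.166 3.239 2.074
endloop
endfacet
facet normal -0.947 -0.276 0.165
outer loop
vertex -0.485 4.105 1.692
vertex -0.166 3.239 2.074
vertex -0.293 4.031 2.669
endloop
endfacet
facet normal 0.022 0.955 -0.297
outer loop
vertex 0.293 4.556 1.257
vertex -0.009 4.845 2.164
vertex 0.966 4.761 1.966
endloop
endfacet
facet normal -0.397 0.580 0.711
outer loop
vertex -0.009 4.845 2.164
vertex -0.293 4.031 2.669
vertex 0.604 4.437 2.839
endloop
endfacet
facet normal -0.509 -0.568 0.647
outer loop
vertex -0.293 4.031 2.669
vertex -0.166 3.239 2.074
vertex 0.507 3.444 2.783
endloop
endfacet
facet normal -0.159 -0.902 -0.401
outer loop
vertex -0.166 3.239 2.074
vertex 0.196 3.563 1.201
vertex 0.809 3.155 1.876
endloop
endfacet
facet normal 0.169 0.039 -0.985
outer loop
vertex 0.196 3.563 1.201
vertex 0.293 4.556 1.257
vertex 1.093 3.969 1.371
endloop
endfacet
facet normal 0.731 0.482 0.482
outer loop
vertex 1.285 3.895 2.348
vertex 0.966 4.761 1.966
vertex 0.604 4.437 2.839
endloop
endfacet
facet normal 0.529 -0.099 0.843
outer loop
vertex 1.285 3.895 2.348
vertex 0.604 4.437 2.839
vertex 0.507 3.444 2.783
endloop
endfacet
facet normal 0.619 -0.665 0.418
outer loop
vertex 1.285 3.895 2.348
vertex 0.507 3.444 2.783
vertex 0.809 3.155 1.876
endloop
endfacet
facet normal 0.877 -0.433 -0.205
outer loop
vertex 1.285 3.895 2.348
vertex 0.809 3.155 1.876
vertex 1.093 3.969 1.371
endloop
endfacet
facet normal 0.947 0.276 -0.165
outer loop
vertex 1.285 3.895 2.348
vertex 1.093 3.969 1.371
vertex 0.966 4.761 1.966
endloop
endfacet
facet normal 0.159 0.902 0.401
outer loop
vertex 0.604 4.437 2.839
vertex 0.966 4.761 1.966
vertex -0.009 4.845 2.164
endloop
endfacet
facet normal -0.169 -0.039 0.985
outer loop
vertex 0.507 3.444 2.783
vertex 0.604 4.437 2.839
vertex -0.293 4.031 2.669
endloop
endfacet
facet normal -0.022 -0.955 0.297
outer loop
vertex 0.809 3.155 1.876
vertex 0.507 3.444 2.783
vertex -0.166 3.239 2.074
endloop
endfacet
facet normal 0.397 -0.580 -0.711
outer loop
vertex 1.093 3.969 1.371
vertex 0.809 3.155 1.876
vertex 0.196 3.563 1.201
endloop
endfacet
facet normal 0.509 0.568 -0.647
outer loop
vertex 0.966 4.761 1.966
vertex 1.093 3.969 1.371
vertex 0.293 4.556 1.257
endloop
endfacet

endsolid


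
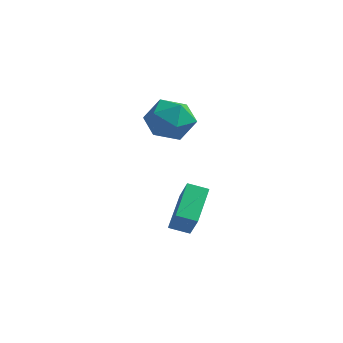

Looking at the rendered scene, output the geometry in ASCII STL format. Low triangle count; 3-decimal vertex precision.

solid 
facet normal -0.116 -0.269 0.956
outer loop
vertex 1.759 -2.739 4.003
vertex 2.097 -3.824 3.739
vertex 2.888 -3.028 4.059
endloop
endfacet
facet normal 0.063 0.420 0.905
outer loop
vertex 1.759 -2.739 4.003
vertex 2.888 -3.028 4.059
vertex 2.57 -2.001 3.604
endloop
endfacet
facet normal -0.431 0.747 0.507
outer loop
vertex 1.759 -2.739 4.003
vertex 2.57 -2.001 3.604
vertex 1.582 -2.163 3.003
endloop
endfacet
facet normal -0.914 0.260 0.312
outer loop
vertex 1.759 -2.739 4.003
vertex 1.582 -2.163 3.003
vertex 1.29 -3.29 3.087
endloop
endfacet
facet normal -0.719 -0.368 0.589
outer loop
vertex 1.759 -2.739 4.003
vertex 1.29 -3.29 3.087
vertex 2.097 -3.824 3.739
endloop
endfacet
facet normal 0.687 0.461 0.561
outer loop
vertex 2.57 -2.001 3.604
vertex 2.888 -3.028 4.059
vertex 3.41 -2.63 3.093
endloop
endfacet
facet normal 0.397 -0.654 0.644
outer loop
vertex 2.888 -3.028 4.059
vertex 2.097 -3.824 3.739
vertex 3.118 -3.757 3.177
endloop
endfacet
facet normal -0.579 -0.814 0.050
outer loop
vertex 2.097 -3.824 3.739
vertex 1.29 -3.29 3.087
vertex 2.13 -3.919 2.576
endloop
endfacet
facet normal -0.894 0.202 -0.400
outer loop
vertex 1.29 -3.29 3.087
vertex 1.582 -2.163 3.003
vertex 1.812 -2.892 2.121
endloop
endfacet
facet normal -0.111 0.990 -0.084
outer loop
vertex 1.582 -2.163 3.003
vertex 2.57 -2.001 3.604
vertex 2.603 -2.096 2.441
endloop
endfacet
facet normal 0.914 -0.260 -0.312
outer loop
vertex 2.941 -3.181 2.177
vertex 3.41 -2.63 3.093
vertex 3.118 -3.757 3.177
endloop
endfacet
facet normal 0.431 -0.747 -0.507
outer loop
vertex 2.941 -3.181 2.177
vertex 3.118 -3.757 3.177
vertex 2.13 -3.919 2.576
endloop
endfacet
facet normal -0.063 -0.420 -0.905
outer loop
vertex 2.941 -3.181 2.177
vertex 2.13 -3.919 2.576
vertex 1.812 -2.892 2.121
endloop
endfacet
facet normal 0.116 0.269 -0.956
outer loop
vertex 2.941 -3.181 2.177
vertex 1.812 -2.892 2.121
vertex 2.603 -2.096 2.441
endloop
endfacet
facet normal 0.719 0.368 -0.589
outer loop
vertex 2.941 -3.181 2.177
vertex 2.603 -2.096 2.441
vertex 3.41 -2.63 3.093
endloop
endfacet
facet normal 0.894 -0.202 0.400
outer loop
vertex 3.118 -3.757 3.177
vertex 3.41 -2.63 3.093
vertex 2.888 -3.028 4.059
endloop
endfacet
facet normal 0.111 -0.990 0.084
outer loop
vertex 2.13 -3.919 2.576
vertex 3.118 -3.757 3.177
vertex 2.097 -3.824 3.739
endloop
endfacet
facet normal -0.687 -0.461 -0.561
outer loop
vertex 1.812 -2.892 2.121
vertex 2.13 -3.919 2.576
vertex 1.29 -3.29 3.087
endloop
endfacet
facet normal -0.397 0.654 -0.644
outer loop
vertex 2.603 -2.096 2.441
vertex 1.812 -2.892 2.121
vertex 1.582 -2.163 3.003
endloop
endfacet
facet normal 0.579 0.814 -0.050
outer loop
vertex 3.41 -2.63 3.093
vertex 2.603 -2.096 2.441
vertex 2.57 -2.001 3.604
endloop
endfacet
facet normal -0.458 0.366 -0.810
outer loop
vertex 2.987 -4.227 -2.394
vertex 2.583 -2.576 -1.419
vertex 3.8 -3.856 -2.686
endloop
endfacet
facet normal 0.206 -0.843 -0.497
outer loop
vertex 4.437 -4.364 -1.561
vertex 2.987 -4.227 -2.394
vertex 3.8 -3.856 -2.686
endloop
endfacet
facet normal -0.459 0.365 -0.810
outer loop
vertex 3.8 -3.856 -2.686
vertex 2.583 -2.576 -1.419
vertex 3.395 -2.204 -1.712
endloop
endfacet
facet normal 0.864 0.395 -0.311
outer loop
vertex 3.395 -2.204 -1.712
vertex 4.437 -4.364 -1.561
vertex 3.8 -3.856 -2.686
endloop
endfacet
facet normal -0.864 -0.395 0.311
outer loop
vertex 2.987 -4.227 -2.394
vertex 3.22 -3.084 -0.294
vertex 2.583 -2.576 -1.419
endloop
endfacet
facet normal 0.206 -0.842 -0.498
outer loop
vertex 3.625 -4.736 -1.268
vertex 2.987 -4.227 -2.394
vertex 4.437 -4.364 -1.561
endloop
endfacet
facet normal -0.864 -0.395 0.311
outer loop
vertex 3.625 -4.736 -1.268
vertex 3.22 -3.084 -0.294
vertex 2.987 -4.227 -2.394
endloop
endfacet
facet normal -0.207 0.843 0.497
outer loop
vertex 2.583 -2.576 -1.419
vertex 3.22 -3.084 -0.294
vertex 3.395 -2.204 -1.712
endloop
endfacet
facet normal 0.864 0.395 -0.311
outer loop
vertex 4.033 -2.713 -0.586
vertex 4.437 -4.364 -1.561
vertex 3.395 -2.204 -1.712
endloop
endfacet
facet normal -0.206 0.843 0.498
outer loop
vertex 3.395 -2.204 -1.712
vertex 3.22 -3.084 -0.294
vertex 4.033 -2.713 -0.586
endloop
endfacet
facet normal 0.460 -0.366 0.809
outer loop
vertex 4.033 -2.713 -0.586
vertex 3.625 -4.736 -1.268
vertex 4.437 -4.364 -1.561
endloop
endfacet
facet normal 0.458 -0.366 0.810
outer loop
vertex 3.22 -3.084 -0.294
vertex 3.625 -4.736 -1.268
vertex 4.033 -2.713 -0.586
endloop
endfacet

endsolid


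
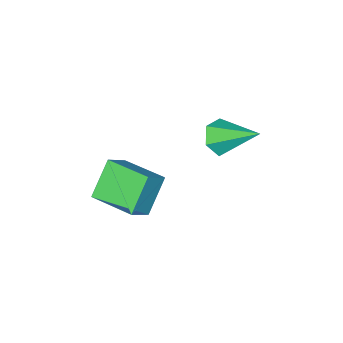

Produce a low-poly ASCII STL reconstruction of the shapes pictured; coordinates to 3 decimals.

solid 
facet normal 0.219 -0.800 -0.559
outer loop
vertex -1.091 0.953 0.289
vertex -1.722 0.872 0.158
vertex -1.355 1.243 -0.229
endloop
endfacet
facet normal 0.766 0.642 -0.031
outer loop
vertex -1.091 0.953 0.289
vertex -1.355 1.243 -0.229
vertex -2.078 2.168 1.062
endloop
endfacet
facet normal 0.220 -0.800 -0.559
outer loop
vertex -1.355 1.243 -0.229
vertex -1.722 0.872 0.158
vertex -1.986 1.162 -0.361
endloop
endfacet
facet normal 0.016 0.817 -0.577
outer loop
vertex -1.355 1.243 -0.229
vertex -1.986 1.162 -0.361
vertex -2.078 2.168 1.062
endloop
endfacet
facet normal 0.219 -0.800 -0.559
outer loop
vertex -1.986 1.162 -0.361
vertex -1.722 0.872 0.158
vertex -2.354 0.791 0.026
endloop
endfacet
facet normal -0.823 0.438 -0.363
outer loop
vertex -1.986 1.162 -0.361
vertex -2.354 0.791 0.026
vertex -2.078 2.168 1.062
endloop
endfacet
facet normal 0.219 -0.800 -0.559
outer loop
vertex -2.354 0.791 0.026
vertex -1.722 0.872 0.158
vertex -2.09 0.501 0.545
endloop
endfacet
facet normal -0.910 -0.117 0.398
outer loop
vertex -2.354 0.791 0.026
vertex -2.09 0.501 0.545
vertex -2.078 2.168 1.062
endloop
endfacet
facet normal 0.219 -0.800 -0.559
outer loop
vertex -2.09 0.501 0.545
vertex -1.722 0.872 0.158
vertex -1.459 0.582 0.676
endloop
endfacet
facet normal -0.158 -0.291 0.943
outer loop
vertex -2.09 0.501 0.545
vertex -1.459 0.582 0.676
vertex -2.078 2.168 1.062
endloop
endfacet
facet normal 0.219 -0.800 -0.559
outer loop
vertex -1.459 0.582 0.676
vertex -1.722 0.872 0.158
vertex -1.091 0.953 0.289
endloop
endfacet
facet normal 0.679 0.087 0.729
outer loop
vertex -1.459 0.582 0.676
vertex -1.091 0.953 0.289
vertex -2.078 2.168 1.062
endloop
endfacet
facet normal -0.634 -0.167 0.755
outer loop
vertex 1.625 -0.25 0.599
vertex 1.375 1.184 0.706
vertex 0.916 -0.328 -0.014
endloop
endfacet
facet normal 0.172 -0.982 -0.073
outer loop
vertex 1.765 -0.104 -1.026
vertex 1.625 -0.25 0.599
vertex 0.916 -0.328 -0.014
endloop
endfacet
facet normal -0.634 -0.167 0.755
outer loop
vertex 0.916 -0.328 -0.014
vertex 1.375 1.184 0.706
vertex 0.666 1.107 0.093
endloop
endfacet
facet normal -0.754 -0.083 -0.651
outer loop
vertex 0.666 1.107 0.093
vertex 1.765 -0.104 -1.026
vertex 0.916 -0.328 -0.014
endloop
endfacet
facet normal 0.754 0.083 0.651
outer loop
vertex 1.625 -0.25 0.599
vertex 2.224 1.408 -0.306
vertex 1.375 1.184 0.706
endloop
endfacet
facet normal 0.170 -0.983 -0.074
outer loop
vertex 2.474 -0.027 -0.413
vertex 1.625 -0.25 0.599
vertex 1.765 -0.104 -1.026
endloop
endfacet
facet normal 0.754 0.083 0.651
outer loop
vertex 2.474 -0.027 -0.413
vertex 2.224 1.408 -0.306
vertex 1.625 -0.25 0.599
endloop
endfacet
facet normal -0.171 0.983 0.074
outer loop
vertex 1.375 1.184 0.706
vertex 2.224 1.408 -0.306
vertex 0.666 1.107 0.093
endloop
endfacet
facet normal -0.754 -0.083 -0.651
outer loop
vertex 1.515 1.33 -0.919
vertex 1.765 -0.104 -1.026
vertex 0.666 1.107 0.093
endloop
endfacet
facet normal -0.171 0.983 0.073
outer loop
vertex 0.666 1.107 0.093
vertex 2.224 1.408 -0.306
vertex 1.515 1.33 -0.919
endloop
endfacet
facet normal 0.634 0.167 -0.755
outer loop
vertex 1.515 1.33 -0.919
vertex 2.474 -0.027 -0.413
vertex 1.765 -0.104 -1.026
endloop
endfacet
facet normal 0.634 0.167 -0.755
outer loop
vertex 2.224 1.408 -0.306
vertex 2.474 -0.027 -0.413
vertex 1.515 1.33 -0.919
endloop
endfacet

endsolid


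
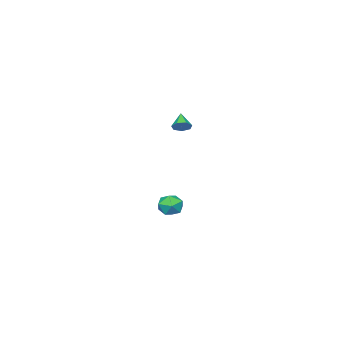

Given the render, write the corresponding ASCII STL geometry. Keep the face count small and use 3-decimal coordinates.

solid 
facet normal 0.553 0.524 -0.648
outer loop
vertex 0.868 0.735 3.991
vertex 0.472 0.717 3.639
vertex 0.566 1.081 4.013
endloop
endfacet
facet normal 0.230 0.140 0.963
outer loop
vertex 0.868 0.735 3.991
vertex 0.566 1.081 4.013
vertex -0.092 0.183 4.301
endloop
endfacet
facet normal 0.553 0.523 -0.648
outer loop
vertex 0.566 1.081 4.013
vertex 0.472 0.717 3.639
vertex 0.193 1.153 3.753
endloop
endfacet
facet normal -0.410 0.537 0.737
outer loop
vertex 0.566 1.081 4.013
vertex 0.193 1.153 3.753
vertex -0.092 0.183 4.301
endloop
endfacet
facet normal 0.552 0.523 -0.649
outer loop
vertex 0.193 1.153 3.753
vertex 0.472 0.717 3.639
vertex 0.03 0.897 3.408
endloop
endfacet
facet normal -0.917 0.362 0.164
outer loop
vertex 0.193 1.153 3.753
vertex 0.03 0.897 3.408
vertex -0.092 0.183 4.301
endloop
endfacet
facet normal 0.552 0.523 -0.649
outer loop
vertex 0.03 0.897 3.408
vertex 0.472 0.717 3.639
vertex 0.2 0.505 3.237
endloop
endfacet
facet normal -0.911 -0.253 -0.326
outer loop
vertex 0.03 0.897 3.408
vertex 0.2 0.505 3.237
vertex -0.092 0.183 4.301
endloop
endfacet
facet normal 0.552 0.523 -0.649
outer loop
vertex 0.2 0.505 3.237
vertex 0.472 0.717 3.639
vertex 0.575 0.273 3.369
endloop
endfacet
facet normal -0.394 -0.844 -0.364
outer loop
vertex 0.2 0.505 3.237
vertex 0.575 0.273 3.369
vertex -0.092 0.183 4.301
endloop
endfacet
facet normal 0.553 0.523 -0.649
outer loop
vertex 0.575 0.273 3.369
vertex 0.472 0.717 3.639
vertex 0.872 0.375 3.704
endloop
endfacet
facet normal 0.242 -0.967 0.080
outer loop
vertex 0.575 0.273 3.369
vertex 0.872 0.375 3.704
vertex -0.092 0.183 4.301
endloop
endfacet
facet normal 0.553 0.523 -0.649
outer loop
vertex 0.872 0.375 3.704
vertex 0.472 0.717 3.639
vertex 0.868 0.735 3.991
endloop
endfacet
facet normal 0.521 -0.529 0.670
outer loop
vertex 0.872 0.375 3.704
vertex 0.868 0.735 3.991
vertex -0.092 0.183 4.301
endloop
endfacet
facet normal -0.976 -0.216 0.040
outer loop
vertex -3.423 -2.472 -3.793
vertex -3.248 -3.262 -3.784
vertex -3.31 -2.854 -3.088
endloop
endfacet
facet normal -0.840 0.409 0.356
outer loop
vertex -3.423 -2.472 -3.793
vertex -3.31 -2.854 -3.088
vertex -2.999 -2.115 -3.203
endloop
endfacet
facet normal -0.533 0.837 -0.124
outer loop
vertex -3.423 -2.472 -3.793
vertex -2.999 -2.115 -3.203
vertex -2.745 -2.067 -3.971
endloop
endfacet
facet normal -0.479 0.477 -0.737
outer loop
vertex -3.423 -2.472 -3.793
vertex -2.745 -2.067 -3.971
vertex -2.899 -2.776 -4.33
endloop
endfacet
facet normal -0.752 -0.174 -0.636
outer loop
vertex -3.423 -2.472 -3.793
vertex -2.899 -2.776 -4.33
vertex -3.248 -3.262 -3.784
endloop
endfacet
facet normal -0.370 0.293 0.882
outer loop
vertex -2.999 -2.115 -3.203
vertex -3.31 -2.854 -3.088
vertex -2.561 -2.684 -2.83
endloop
endfacet
facet normal -0.589 -0.719 0.369
outer loop
vertex -3.31 -2.854 -3.088
vertex -3.248 -3.262 -3.784
vertex -2.715 -3.393 -3.189
endloop
endfacet
facet normal -0.228 -0.650 -0.725
outer loop
vertex -3.248 -3.262 -3.784
vertex -2.899 -2.776 -4.33
vertex -2.461 -3.345 -3.957
endloop
endfacet
facet normal 0.215 0.404 -0.889
outer loop
vertex -2.899 -2.776 -4.33
vertex -2.745 -2.067 -3.971
vertex -2.15 -2.606 -4.072
endloop
endfacet
facet normal 0.127 0.987 0.104
outer loop
vertex -2.745 -2.067 -3.971
vertex -2.999 -2.115 -3.203
vertex -2.212 -2.198 -3.376
endloop
endfacet
facet normal 0.479 -0.477 0.737
outer loop
vertex -2.037 -2.988 -3.367
vertex -2.561 -2.684 -2.83
vertex -2.715 -3.393 -3.189
endloop
endfacet
facet normal 0.533 -0.837 0.124
outer loop
vertex -2.037 -2.988 -3.367
vertex -2.715 -3.393 -3.189
vertex -2.461 -3.345 -3.957
endloop
endfacet
facet normal 0.840 -0.409 -0.356
outer loop
vertex -2.037 -2.988 -3.367
vertex -2.461 -3.345 -3.957
vertex -2.15 -2.606 -4.072
endloop
endfacet
facet normal 0.976 0.216 -0.040
outer loop
vertex -2.037 -2.988 -3.367
vertex -2.15 -2.606 -4.072
vertex -2.212 -2.198 -3.376
endloop
endfacet
facet normal 0.752 0.174 0.636
outer loop
vertex -2.037 -2.988 -3.367
vertex -2.212 -2.198 -3.376
vertex -2.561 -2.684 -2.83
endloop
endfacet
facet normal -0.215 -0.404 0.889
outer loop
vertex -2.715 -3.393 -3.189
vertex -2.561 -2.684 -2.83
vertex -3.31 -2.854 -3.088
endloop
endfacet
facet normal -0.127 -0.987 -0.104
outer loop
vertex -2.461 -3.345 -3.957
vertex -2.715 -3.393 -3.189
vertex -3.248 -3.262 -3.784
endloop
endfacet
facet normal 0.370 -0.293 -0.882
outer loop
vertex -2.15 -2.606 -4.072
vertex -2.461 -3.345 -3.957
vertex -2.899 -2.776 -4.33
endloop
endfacet
facet normal 0.589 0.719 -0.369
outer loop
vertex -2.212 -2.198 -3.376
vertex -2.15 -2.606 -4.072
vertex -2.745 -2.067 -3.971
endloop
endfacet
facet normal 0.228 0.650 0.725
outer loop
vertex -2.561 -2.684 -2.83
vertex -2.212 -2.198 -3.376
vertex -2.999 -2.115 -3.203
endloop
endfacet

endsolid


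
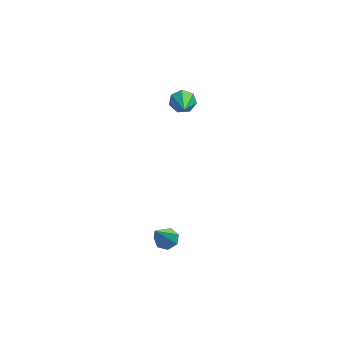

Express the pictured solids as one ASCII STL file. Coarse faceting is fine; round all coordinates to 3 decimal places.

solid 
facet normal 0.005 0.882 -0.472
outer loop
vertex -1.208 3.934 3.837
vertex -1.635 3.758 3.504
vertex -1.663 4.027 4.006
endloop
endfacet
facet normal 0.377 0.197 0.905
outer loop
vertex -1.208 3.934 3.837
vertex -1.663 4.027 4.006
vertex -1.645 2.022 4.436
endloop
endfacet
facet normal 0.004 0.882 -0.472
outer loop
vertex -1.663 4.027 4.006
vertex -1.635 3.758 3.504
vertex -2.098 3.917 3.797
endloop
endfacet
facet normal -0.463 0.182 0.868
outer loop
vertex -1.663 4.027 4.006
vertex -2.098 3.917 3.797
vertex -1.645 2.022 4.436
endloop
endfacet
facet normal 0.005 0.882 -0.471
outer loop
vertex -2.098 3.917 3.797
vertex -1.635 3.758 3.504
vertex -2.184 3.688 3.367
endloop
endfacet
facet normal -0.954 -0.139 0.265
outer loop
vertex -2.098 3.917 3.797
vertex -2.184 3.688 3.367
vertex -1.645 2.022 4.436
endloop
endfacet
facet normal 0.006 0.881 -0.473
outer loop
vertex -2.184 3.688 3.367
vertex -1.635 3.758 3.504
vertex -1.857 3.511 3.041
endloop
endfacet
facet normal -0.727 -0.522 -0.446
outer loop
vertex -2.184 3.688 3.367
vertex -1.857 3.511 3.041
vertex -1.645 2.022 4.436
endloop
endfacet
facet normal 0.006 0.881 -0.473
outer loop
vertex -1.857 3.511 3.041
vertex -1.635 3.758 3.504
vertex -1.363 3.52 3.064
endloop
endfacet
facet normal 0.046 -0.679 -0.732
outer loop
vertex -1.857 3.511 3.041
vertex -1.363 3.52 3.064
vertex -1.645 2.022 4.436
endloop
endfacet
facet normal 0.004 0.881 -0.474
outer loop
vertex -1.363 3.52 3.064
vertex -1.635 3.758 3.504
vertex -1.074 3.709 3.418
endloop
endfacet
facet normal 0.784 -0.493 -0.377
outer loop
vertex -1.363 3.52 3.064
vertex -1.074 3.709 3.418
vertex -1.645 2.022 4.436
endloop
endfacet
facet normal 0.005 0.882 -0.472
outer loop
vertex -1.074 3.709 3.418
vertex -1.635 3.758 3.504
vertex -1.208 3.934 3.837
endloop
endfacet
facet normal 0.930 -0.102 0.352
outer loop
vertex -1.074 3.709 3.418
vertex -1.208 3.934 3.837
vertex -1.645 2.022 4.436
endloop
endfacet
facet normal 0.300 0.497 -0.814
outer loop
vertex -1.992 -1.674 0.041
vertex -2.457 -1.726 -0.162
vertex -2.279 -1.35 0.133
endloop
endfacet
facet normal 0.586 0.306 0.750
outer loop
vertex -1.992 -1.674 0.041
vertex -2.279 -1.35 0.133
vertex -2.923 -2.494 1.102
endloop
endfacet
facet normal 0.300 0.497 -0.814
outer loop
vertex -2.279 -1.35 0.133
vertex -2.457 -1.726 -0.162
vertex -2.7 -1.309 0.003
endloop
endfacet
facet normal -0.152 0.687 0.710
outer loop
vertex -2.279 -1.35 0.133
vertex -2.7 -1.309 0.003
vertex -2.923 -2.494 1.102
endloop
endfacet
facet normal 0.299 0.497 -0.815
outer loop
vertex -2.7 -1.309 0.003
vertex -2.457 -1.726 -0.162
vertex -2.938 -1.582 -0.251
endloop
endfacet
facet normal -0.840 0.445 0.309
outer loop
vertex -2.7 -1.309 0.003
vertex -2.938 -1.582 -0.251
vertex -2.923 -2.494 1.102
endloop
endfacet
facet normal 0.299 0.496 -0.815
outer loop
vertex -2.938 -1.582 -0.251
vertex -2.457 -1.726 -0.162
vertex -2.814 -1.964 -0.438
endloop
endfacet
facet normal -0.960 -0.238 -0.150
outer loop
vertex -2.938 -1.582 -0.251
vertex -2.814 -1.964 -0.438
vertex -2.923 -2.494 1.102
endloop
endfacet
facet normal 0.301 0.494 -0.816
outer loop
vertex -2.814 -1.964 -0.438
vertex -2.457 -1.726 -0.162
vertex -2.422 -2.167 -0.416
endloop
endfacet
facet normal -0.421 -0.848 -0.322
outer loop
vertex -2.814 -1.964 -0.438
vertex -2.422 -2.167 -0.416
vertex -2.923 -2.494 1.102
endloop
endfacet
facet normal 0.301 0.494 -0.816
outer loop
vertex -2.422 -2.167 -0.416
vertex -2.457 -1.726 -0.162
vertex -2.056 -2.038 -0.203
endloop
endfacet
facet normal 0.371 -0.925 -0.077
outer loop
vertex -2.422 -2.167 -0.416
vertex -2.056 -2.038 -0.203
vertex -2.923 -2.494 1.102
endloop
endfacet
facet normal 0.301 0.494 -0.816
outer loop
vertex -2.056 -2.038 -0.203
vertex -2.457 -1.726 -0.162
vertex -1.992 -1.674 0.041
endloop
endfacet
facet normal 0.819 -0.412 0.400
outer loop
vertex -2.056 -2.038 -0.203
vertex -1.992 -1.674 0.041
vertex -2.923 -2.494 1.102
endloop
endfacet

endsolid


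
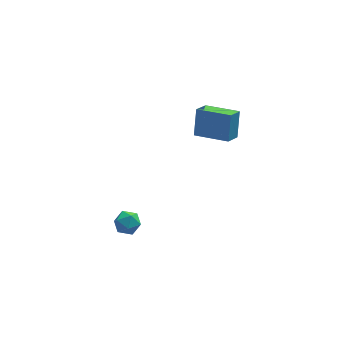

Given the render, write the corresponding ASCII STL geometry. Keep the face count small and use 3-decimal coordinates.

solid 
facet normal -0.997 -0.060 0.047
outer loop
vertex -2.006 -1.645 -3.876
vertex -1.961 -2.495 -4.014
vertex -1.942 -2.187 -3.209
endloop
endfacet
facet normal -0.754 0.472 0.456
outer loop
vertex -2.006 -1.645 -3.876
vertex -1.942 -2.187 -3.209
vertex -1.487 -1.455 -3.214
endloop
endfacet
facet normal -0.388 0.921 0.040
outer loop
vertex -2.006 -1.645 -3.876
vertex -1.487 -1.455 -3.214
vertex -1.225 -1.31 -4.023
endloop
endfacet
facet normal -0.404 0.666 -0.627
outer loop
vertex -2.006 -1.645 -3.876
vertex -1.225 -1.31 -4.023
vertex -1.518 -1.953 -4.517
endloop
endfacet
facet normal -0.780 0.060 -0.623
outer loop
vertex -2.006 -1.645 -3.876
vertex -1.518 -1.953 -4.517
vertex -1.961 -2.495 -4.014
endloop
endfacet
facet normal -0.303 0.195 0.933
outer loop
vertex -1.487 -1.455 -3.214
vertex -1.942 -2.187 -3.209
vertex -1.122 -2.187 -2.943
endloop
endfacet
facet normal -0.695 -0.666 0.271
outer loop
vertex -1.942 -2.187 -3.209
vertex -1.961 -2.495 -4.014
vertex -1.415 -2.83 -3.437
endloop
endfacet
facet normal -0.344 -0.472 -0.812
outer loop
vertex -1.961 -2.495 -4.014
vertex -1.518 -1.953 -4.517
vertex -1.153 -2.685 -4.246
endloop
endfacet
facet normal 0.266 0.508 -0.819
outer loop
vertex -1.518 -1.953 -4.517
vertex -1.225 -1.31 -4.023
vertex -0.698 -1.953 -4.251
endloop
endfacet
facet normal 0.291 0.921 0.259
outer loop
vertex -1.225 -1.31 -4.023
vertex -1.487 -1.455 -3.214
vertex -0.679 -1.645 -3.446
endloop
endfacet
facet normal 0.404 -0.666 0.627
outer loop
vertex -0.634 -2.495 -3.584
vertex -1.122 -2.187 -2.943
vertex -1.415 -2.83 -3.437
endloop
endfacet
facet normal 0.388 -0.921 -0.040
outer loop
vertex -0.634 -2.495 -3.584
vertex -1.415 -2.83 -3.437
vertex -1.153 -2.685 -4.246
endloop
endfacet
facet normal 0.754 -0.472 -0.456
outer loop
vertex -0.634 -2.495 -3.584
vertex -1.153 -2.685 -4.246
vertex -0.698 -1.953 -4.251
endloop
endfacet
facet normal 0.997 0.060 -0.047
outer loop
vertex -0.634 -2.495 -3.584
vertex -0.698 -1.953 -4.251
vertex -0.679 -1.645 -3.446
endloop
endfacet
facet normal 0.780 -0.060 0.623
outer loop
vertex -0.634 -2.495 -3.584
vertex -0.679 -1.645 -3.446
vertex -1.122 -2.187 -2.943
endloop
endfacet
facet normal -0.266 -0.508 0.819
outer loop
vertex -1.415 -2.83 -3.437
vertex -1.122 -2.187 -2.943
vertex -1.942 -2.187 -3.209
endloop
endfacet
facet normal -0.291 -0.921 -0.259
outer loop
vertex -1.153 -2.685 -4.246
vertex -1.415 -2.83 -3.437
vertex -1.961 -2.495 -4.014
endloop
endfacet
facet normal 0.303 -0.195 -0.933
outer loop
vertex -0.698 -1.953 -4.251
vertex -1.153 -2.685 -4.246
vertex -1.518 -1.953 -4.517
endloop
endfacet
facet normal 0.695 0.666 -0.271
outer loop
vertex -0.679 -1.645 -3.446
vertex -0.698 -1.953 -4.251
vertex -1.225 -1.31 -4.023
endloop
endfacet
facet normal 0.344 0.472 0.812
outer loop
vertex -1.122 -2.187 -2.943
vertex -0.679 -1.645 -3.446
vertex -1.487 -1.455 -3.214
endloop
endfacet
facet normal -0.788 0.596 -0.158
outer loop
vertex 2.946 -0.538 4.525
vertex 3.65 0.246 3.971
vertex 2.644 -1.342 3.0
endloop
endfacet
facet normal -0.591 -0.659 0.465
outer loop
vertex 4.29 -2.586 3.329
vertex 2.946 -0.538 4.525
vertex 2.644 -1.342 3.0
endloop
endfacet
facet normal -0.788 0.595 -0.157
outer loop
vertex 2.644 -1.342 3.0
vertex 3.65 0.246 3.971
vertex 3.347 -0.557 2.447
endloop
endfacet
facet normal -0.173 -0.459 -0.871
outer loop
vertex 3.347 -0.557 2.447
vertex 4.29 -2.586 3.329
vertex 2.644 -1.342 3.0
endloop
endfacet
facet normal 0.173 0.460 0.871
outer loop
vertex 2.946 -0.538 4.525
vertex 5.296 -0.998 4.3
vertex 3.65 0.246 3.971
endloop
endfacet
facet normal -0.591 -0.659 0.465
outer loop
vertex 4.593 -1.783 4.853
vertex 2.946 -0.538 4.525
vertex 4.29 -2.586 3.329
endloop
endfacet
facet normal 0.173 0.459 0.871
outer loop
vertex 4.593 -1.783 4.853
vertex 5.296 -0.998 4.3
vertex 2.946 -0.538 4.525
endloop
endfacet
facet normal 0.591 0.659 -0.465
outer loop
vertex 3.65 0.246 3.971
vertex 5.296 -0.998 4.3
vertex 3.347 -0.557 2.447
endloop
endfacet
facet normal -0.174 -0.459 -0.871
outer loop
vertex 4.994 -1.802 2.775
vertex 4.29 -2.586 3.329
vertex 3.347 -0.557 2.447
endloop
endfacet
facet normal 0.591 0.659 -0.465
outer loop
vertex 3.347 -0.557 2.447
vertex 5.296 -0.998 4.3
vertex 4.994 -1.802 2.775
endloop
endfacet
facet normal 0.787 -0.596 0.157
outer loop
vertex 4.994 -1.802 2.775
vertex 4.593 -1.783 4.853
vertex 4.29 -2.586 3.329
endloop
endfacet
facet normal 0.788 -0.595 0.158
outer loop
vertex 5.296 -0.998 4.3
vertex 4.593 -1.783 4.853
vertex 4.994 -1.802 2.775
endloop
endfacet

endsolid


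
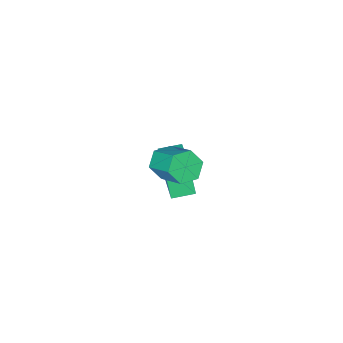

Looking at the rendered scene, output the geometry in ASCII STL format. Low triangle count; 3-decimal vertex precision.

solid 
facet normal -0.904 0.408 0.124
outer loop
vertex -1.284 -3.998 0.148
vertex -0.524 -2.51 0.791
vertex -1.215 -3.402 -1.313
endloop
endfacet
facet normal -0.425 -0.831 -0.359
outer loop
vertex -0.356 -3.79 -1.431
vertex -1.284 -3.998 0.148
vertex -1.215 -3.402 -1.313
endloop
endfacet
facet normal -0.904 0.408 0.124
outer loop
vertex -1.215 -3.402 -1.313
vertex -0.524 -2.51 0.791
vertex -0.455 -1.914 -0.671
endloop
endfacet
facet normal 0.043 0.377 -0.925
outer loop
vertex -0.455 -1.914 -0.671
vertex -0.356 -3.79 -1.431
vertex -1.215 -3.402 -1.313
endloop
endfacet
facet normal -0.043 -0.378 0.925
outer loop
vertex -1.284 -3.998 0.148
vertex 0.335 -2.898 0.673
vertex -0.524 -2.51 0.791
endloop
endfacet
facet normal -0.424 -0.831 -0.359
outer loop
vertex -0.425 -4.386 0.031
vertex -1.284 -3.998 0.148
vertex -0.356 -3.79 -1.431
endloop
endfacet
facet normal -0.044 -0.377 0.925
outer loop
vertex -0.425 -4.386 0.031
vertex 0.335 -2.898 0.673
vertex -1.284 -3.998 0.148
endloop
endfacet
facet normal 0.425 0.831 0.359
outer loop
vertex -0.524 -2.51 0.791
vertex 0.335 -2.898 0.673
vertex -0.455 -1.914 -0.671
endloop
endfacet
facet normal 0.044 0.377 -0.925
outer loop
vertex 0.404 -2.302 -0.788
vertex -0.356 -3.79 -1.431
vertex -0.455 -1.914 -0.671
endloop
endfacet
facet normal 0.424 0.831 0.359
outer loop
vertex -0.455 -1.914 -0.671
vertex 0.335 -2.898 0.673
vertex 0.404 -2.302 -0.788
endloop
endfacet
facet normal 0.904 -0.408 -0.124
outer loop
vertex 0.404 -2.302 -0.788
vertex -0.425 -4.386 0.031
vertex -0.356 -3.79 -1.431
endloop
endfacet
facet normal 0.904 -0.408 -0.124
outer loop
vertex 0.335 -2.898 0.673
vertex -0.425 -4.386 0.031
vertex 0.404 -2.302 -0.788
endloop
endfacet
facet normal -0.047 -0.808 -0.588
outer loop
vertex 1.843 -0.847 2.797
vertex 1.411 -1.154 3.254
vertex 1.151 -0.762 2.736
endloop
endfacet
facet normal 0.142 0.577 -0.804
outer loop
vertex 1.843 -0.847 2.797
vertex 1.151 -0.762 2.736
vertex 1.921 0.461 3.749
endloop
endfacet
facet normal 0.143 0.577 -0.804
outer loop
vertex 1.921 0.461 3.749
vertex 1.151 -0.762 2.736
vertex 1.229 0.547 3.688
endloop
endfacet
facet normal 0.048 0.807 0.588
outer loop
vertex 1.921 0.461 3.749
vertex 1.229 0.547 3.688
vertex 1.489 0.154 4.206
endloop
endfacet
facet normal -0.047 -0.808 -0.588
outer loop
vertex 1.151 -0.762 2.736
vertex 1.411 -1.154 3.254
vertex 0.719 -1.069 3.193
endloop
endfacet
facet normal -0.785 0.394 -0.478
outer loop
vertex 1.151 -0.762 2.736
vertex 0.719 -1.069 3.193
vertex 1.229 0.547 3.688
endloop
endfacet
facet normal -0.785 0.394 -0.478
outer loop
vertex 1.229 0.547 3.688
vertex 0.719 -1.069 3.193
vertex 0.797 0.24 4.145
endloop
endfacet
facet normal 0.048 0.807 0.588
outer loop
vertex 1.229 0.547 3.688
vertex 0.797 0.24 4.145
vertex 1.489 0.154 4.206
endloop
endfacet
facet normal -0.047 -0.808 -0.588
outer loop
vertex 0.719 -1.069 3.193
vertex 1.411 -1.154 3.254
vertex 0.979 -1.461 3.711
endloop
endfacet
facet normal -0.927 -0.183 0.327
outer loop
vertex 0.719 -1.069 3.193
vertex 0.979 -1.461 3.711
vertex 0.797 0.24 4.145
endloop
endfacet
facet normal -0.927 -0.183 0.327
outer loop
vertex 0.797 0.24 4.145
vertex 0.979 -1.461 3.711
vertex 1.057 -0.153 4.663
endloop
endfacet
facet normal 0.048 0.807 0.588
outer loop
vertex 0.797 0.24 4.145
vertex 1.057 -0.153 4.663
vertex 1.489 0.154 4.206
endloop
endfacet
facet normal -0.048 -0.807 -0.588
outer loop
vertex 0.979 -1.461 3.711
vertex 1.411 -1.154 3.254
vertex 1.671 -1.547 3.772
endloop
endfacet
facet normal -0.143 -0.577 0.804
outer loop
vertex 0.979 -1.461 3.711
vertex 1.671 -1.547 3.772
vertex 1.057 -0.153 4.663
endloop
endfacet
facet normal -0.142 -0.577 0.805
outer loop
vertex 1.057 -0.153 4.663
vertex 1.671 -1.547 3.772
vertex 1.749 -0.238 4.724
endloop
endfacet
facet normal 0.047 0.808 0.588
outer loop
vertex 1.057 -0.153 4.663
vertex 1.749 -0.238 4.724
vertex 1.489 0.154 4.206
endloop
endfacet
facet normal -0.048 -0.807 -0.588
outer loop
vertex 1.671 -1.547 3.772
vertex 1.411 -1.154 3.254
vertex 2.103 -1.24 3.315
endloop
endfacet
facet normal 0.785 -0.394 0.478
outer loop
vertex 1.671 -1.547 3.772
vertex 2.103 -1.24 3.315
vertex 1.749 -0.238 4.724
endloop
endfacet
facet normal 0.785 -0.394 0.478
outer loop
vertex 1.749 -0.238 4.724
vertex 2.103 -1.24 3.315
vertex 2.181 0.069 4.267
endloop
endfacet
facet normal 0.047 0.808 0.588
outer loop
vertex 1.749 -0.238 4.724
vertex 2.181 0.069 4.267
vertex 1.489 0.154 4.206
endloop
endfacet
facet normal -0.048 -0.807 -0.588
outer loop
vertex 2.103 -1.24 3.315
vertex 1.411 -1.154 3.254
vertex 1.843 -0.847 2.797
endloop
endfacet
facet normal 0.927 0.183 -0.327
outer loop
vertex 2.103 -1.24 3.315
vertex 1.843 -0.847 2.797
vertex 2.181 0.069 4.267
endloop
endfacet
facet normal 0.927 0.183 -0.327
outer loop
vertex 2.181 0.069 4.267
vertex 1.843 -0.847 2.797
vertex 1.921 0.461 3.749
endloop
endfacet
facet normal 0.047 0.808 0.588
outer loop
vertex 2.181 0.069 4.267
vertex 1.921 0.461 3.749
vertex 1.489 0.154 4.206
endloop
endfacet

endsolid


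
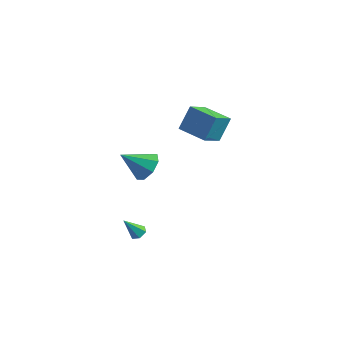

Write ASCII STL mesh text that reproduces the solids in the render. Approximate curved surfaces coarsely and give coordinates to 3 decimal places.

solid 
facet normal -0.992 0.096 0.083
outer loop
vertex -0.18 2.855 0.378
vertex 0.017 3.672 1.786
vertex -0.113 4.243 -0.436
endloop
endfacet
facet normal -0.120 -0.498 -0.859
outer loop
vertex 1.683 4.068 -0.586
vertex -0.18 2.855 0.378
vertex -0.113 4.243 -0.436
endloop
endfacet
facet normal -0.992 0.096 0.083
outer loop
vertex -0.113 4.243 -0.436
vertex 0.017 3.672 1.786
vertex 0.084 5.059 0.973
endloop
endfacet
facet normal 0.042 0.862 -0.505
outer loop
vertex 0.084 5.059 0.973
vertex 1.683 4.068 -0.586
vertex -0.113 4.243 -0.436
endloop
endfacet
facet normal -0.042 -0.862 0.506
outer loop
vertex -0.18 2.855 0.378
vertex 1.813 3.497 1.636
vertex 0.017 3.672 1.786
endloop
endfacet
facet normal -0.120 -0.498 -0.859
outer loop
vertex 1.616 2.681 0.227
vertex -0.18 2.855 0.378
vertex 1.683 4.068 -0.586
endloop
endfacet
facet normal -0.041 -0.862 0.505
outer loop
vertex 1.616 2.681 0.227
vertex 1.813 3.497 1.636
vertex -0.18 2.855 0.378
endloop
endfacet
facet normal 0.120 0.498 0.859
outer loop
vertex 0.017 3.672 1.786
vertex 1.813 3.497 1.636
vertex 0.084 5.059 0.973
endloop
endfacet
facet normal 0.041 0.862 -0.506
outer loop
vertex 1.88 4.885 0.822
vertex 1.683 4.068 -0.586
vertex 0.084 5.059 0.973
endloop
endfacet
facet normal 0.120 0.498 0.859
outer loop
vertex 0.084 5.059 0.973
vertex 1.813 3.497 1.636
vertex 1.88 4.885 0.822
endloop
endfacet
facet normal 0.992 -0.096 -0.083
outer loop
vertex 1.88 4.885 0.822
vertex 1.616 2.681 0.227
vertex 1.683 4.068 -0.586
endloop
endfacet
facet normal 0.992 -0.096 -0.083
outer loop
vertex 1.813 3.497 1.636
vertex 1.616 2.681 0.227
vertex 1.88 4.885 0.822
endloop
endfacet
facet normal 0.581 0.530 -0.618
outer loop
vertex 2.535 -3.513 1.822
vertex 1.785 -2.959 1.592
vertex 2.471 -2.929 2.262
endloop
endfacet
facet normal 0.458 -0.502 0.734
outer loop
vertex 2.535 -3.513 1.822
vertex 2.471 -2.929 2.262
vertex 0.775 -3.881 2.668
endloop
endfacet
facet normal 0.581 0.529 -0.619
outer loop
vertex 2.471 -2.929 2.262
vertex 1.785 -2.959 1.592
vertex 2.006 -2.362 2.31
endloop
endfacet
facet normal 0.192 0.075 0.978
outer loop
vertex 2.471 -2.929 2.262
vertex 2.006 -2.362 2.31
vertex 0.775 -3.881 2.668
endloop
endfacet
facet normal 0.580 0.530 -0.619
outer loop
vertex 2.006 -2.362 2.31
vertex 1.785 -2.959 1.592
vertex 1.411 -2.146 1.937
endloop
endfacet
facet normal -0.341 0.468 0.815
outer loop
vertex 2.006 -2.362 2.31
vertex 1.411 -2.146 1.937
vertex 0.775 -3.881 2.668
endloop
endfacet
facet normal 0.580 0.530 -0.619
outer loop
vertex 1.411 -2.146 1.937
vertex 1.785 -2.959 1.592
vertex 1.035 -2.406 1.362
endloop
endfacet
facet normal -0.828 0.447 0.339
outer loop
vertex 1.411 -2.146 1.937
vertex 1.035 -2.406 1.362
vertex 0.775 -3.881 2.668
endloop
endfacet
facet normal 0.580 0.530 -0.618
outer loop
vertex 1.035 -2.406 1.362
vertex 1.785 -2.959 1.592
vertex 1.099 -2.99 0.921
endloop
endfacet
facet normal -0.985 0.022 -0.172
outer loop
vertex 1.035 -2.406 1.362
vertex 1.099 -2.99 0.921
vertex 0.775 -3.881 2.668
endloop
endfacet
facet normal 0.581 0.529 -0.619
outer loop
vertex 1.099 -2.99 0.921
vertex 1.785 -2.959 1.592
vertex 1.564 -3.557 0.873
endloop
endfacet
facet normal -0.720 -0.555 -0.417
outer loop
vertex 1.099 -2.99 0.921
vertex 1.564 -3.557 0.873
vertex 0.775 -3.881 2.668
endloop
endfacet
facet normal 0.581 0.529 -0.619
outer loop
vertex 1.564 -3.557 0.873
vertex 1.785 -2.959 1.592
vertex 2.159 -3.773 1.247
endloop
endfacet
facet normal -0.186 -0.949 -0.253
outer loop
vertex 1.564 -3.557 0.873
vertex 2.159 -3.773 1.247
vertex 0.775 -3.881 2.668
endloop
endfacet
facet normal 0.581 0.529 -0.619
outer loop
vertex 2.159 -3.773 1.247
vertex 1.785 -2.959 1.592
vertex 2.535 -3.513 1.822
endloop
endfacet
facet normal 0.301 -0.927 0.223
outer loop
vertex 2.159 -3.773 1.247
vertex 2.535 -3.513 1.822
vertex 0.775 -3.881 2.668
endloop
endfacet
facet normal 0.371 0.431 -0.822
outer loop
vertex 1.415 -3.161 -4.125
vertex 1.07 -2.788 -4.085
vertex 1.524 -2.742 -3.856
endloop
endfacet
facet normal 0.750 -0.484 0.451
outer loop
vertex 1.415 -3.161 -4.125
vertex 1.524 -2.742 -3.856
vertex 0.55 -3.392 -2.935
endloop
endfacet
facet normal 0.371 0.431 -0.823
outer loop
vertex 1.524 -2.742 -3.856
vertex 1.07 -2.788 -4.085
vertex 1.179 -2.368 -3.816
endloop
endfacet
facet normal 0.494 0.372 0.786
outer loop
vertex 1.524 -2.742 -3.856
vertex 1.179 -2.368 -3.816
vertex 0.55 -3.392 -2.935
endloop
endfacet
facet normal 0.371 0.431 -0.823
outer loop
vertex 1.179 -2.368 -3.816
vertex 1.07 -2.788 -4.085
vertex 0.725 -2.414 -4.045
endloop
endfacet
facet normal -0.367 0.726 0.582
outer loop
vertex 1.179 -2.368 -3.816
vertex 0.725 -2.414 -4.045
vertex 0.55 -3.392 -2.935
endloop
endfacet
facet normal 0.372 0.431 -0.822
outer loop
vertex 0.725 -2.414 -4.045
vertex 1.07 -2.788 -4.085
vertex 0.617 -2.833 -4.314
endloop
endfacet
facet normal -0.974 0.223 0.043
outer loop
vertex 0.725 -2.414 -4.045
vertex 0.617 -2.833 -4.314
vertex 0.55 -3.392 -2.935
endloop
endfacet
facet normal 0.372 0.433 -0.821
outer loop
vertex 0.617 -2.833 -4.314
vertex 1.07 -2.788 -4.085
vertex 0.962 -3.207 -4.355
endloop
endfacet
facet normal -0.719 -0.631 -0.291
outer loop
vertex 0.617 -2.833 -4.314
vertex 0.962 -3.207 -4.355
vertex 0.55 -3.392 -2.935
endloop
endfacet
facet normal 0.373 0.433 -0.821
outer loop
vertex 0.962 -3.207 -4.355
vertex 1.07 -2.788 -4.085
vertex 1.415 -3.161 -4.125
endloop
endfacet
facet normal 0.144 -0.986 -0.087
outer loop
vertex 0.962 -3.207 -4.355
vertex 1.415 -3.161 -4.125
vertex 0.55 -3.392 -2.935
endloop
endfacet

endsolid
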